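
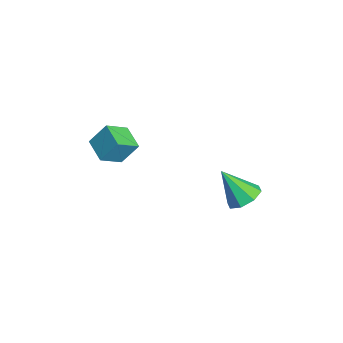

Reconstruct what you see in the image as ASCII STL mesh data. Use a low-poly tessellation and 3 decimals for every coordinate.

solid 
facet normal 0.257 0.513 -0.819
outer loop
vertex 1.745 3.34 -4.544
vertex 0.872 3.683 -4.603
vertex 1.666 3.957 -4.182
endloop
endfacet
facet normal 0.774 -0.244 0.584
outer loop
vertex 1.745 3.34 -4.544
vertex 1.666 3.957 -4.182
vertex 0.368 2.677 -2.997
endloop
endfacet
facet normal 0.257 0.513 -0.819
outer loop
vertex 1.666 3.957 -4.182
vertex 0.872 3.683 -4.603
vertex 1.122 4.413 -4.067
endloop
endfacet
facet normal 0.446 0.321 0.835
outer loop
vertex 1.666 3.957 -4.182
vertex 1.122 4.413 -4.067
vertex 0.368 2.677 -2.997
endloop
endfacet
facet normal 0.257 0.513 -0.819
outer loop
vertex 1.122 4.413 -4.067
vertex 0.872 3.683 -4.603
vertex 0.431 4.442 -4.266
endloop
endfacet
facet normal -0.204 0.576 0.791
outer loop
vertex 1.122 4.413 -4.067
vertex 0.431 4.442 -4.266
vertex 0.368 2.677 -2.997
endloop
endfacet
facet normal 0.256 0.513 -0.820
outer loop
vertex 0.431 4.442 -4.266
vertex 0.872 3.683 -4.603
vertex -0.002 4.025 -4.662
endloop
endfacet
facet normal -0.796 0.372 0.478
outer loop
vertex 0.431 4.442 -4.266
vertex -0.002 4.025 -4.662
vertex 0.368 2.677 -2.997
endloop
endfacet
facet normal 0.256 0.513 -0.819
outer loop
vertex -0.002 4.025 -4.662
vertex 0.872 3.683 -4.603
vertex 0.077 3.408 -5.024
endloop
endfacet
facet normal -0.982 -0.172 0.079
outer loop
vertex -0.002 4.025 -4.662
vertex 0.077 3.408 -5.024
vertex 0.368 2.677 -2.997
endloop
endfacet
facet normal 0.257 0.513 -0.819
outer loop
vertex 0.077 3.408 -5.024
vertex 0.872 3.683 -4.603
vertex 0.621 2.952 -5.139
endloop
endfacet
facet normal -0.654 -0.737 -0.172
outer loop
vertex 0.077 3.408 -5.024
vertex 0.621 2.952 -5.139
vertex 0.368 2.677 -2.997
endloop
endfacet
facet normal 0.257 0.513 -0.819
outer loop
vertex 0.621 2.952 -5.139
vertex 0.872 3.683 -4.603
vertex 1.312 2.924 -4.94
endloop
endfacet
facet normal -0.003 -0.992 -0.128
outer loop
vertex 0.621 2.952 -5.139
vertex 1.312 2.924 -4.94
vertex 0.368 2.677 -2.997
endloop
endfacet
facet normal 0.257 0.513 -0.819
outer loop
vertex 1.312 2.924 -4.94
vertex 0.872 3.683 -4.603
vertex 1.745 3.34 -4.544
endloop
endfacet
facet normal 0.587 -0.788 0.185
outer loop
vertex 1.312 2.924 -4.94
vertex 1.745 3.34 -4.544
vertex 0.368 2.677 -2.997
endloop
endfacet
facet normal -0.924 -0.255 0.284
outer loop
vertex -0.848 -2.378 -0.039
vertex -1.342 -1.35 -0.724
vertex -0.968 -3.169 -1.139
endloop
endfacet
facet normal 0.371 -0.773 0.515
outer loop
vertex 0.262 -2.83 -1.516
vertex -0.848 -2.378 -0.039
vertex -0.968 -3.169 -1.139
endloop
endfacet
facet normal -0.924 -0.255 0.284
outer loop
vertex -0.968 -3.169 -1.139
vertex -1.342 -1.35 -0.724
vertex -1.462 -2.141 -1.824
endloop
endfacet
facet normal -0.088 -0.581 -0.809
outer loop
vertex -1.462 -2.141 -1.824
vertex 0.262 -2.83 -1.516
vertex -0.968 -3.169 -1.139
endloop
endfacet
facet normal 0.088 0.581 0.809
outer loop
vertex -0.848 -2.378 -0.039
vertex -0.112 -1.011 -1.101
vertex -1.342 -1.35 -0.724
endloop
endfacet
facet normal 0.371 -0.773 0.515
outer loop
vertex 0.382 -2.039 -0.416
vertex -0.848 -2.378 -0.039
vertex 0.262 -2.83 -1.516
endloop
endfacet
facet normal 0.088 0.581 0.809
outer loop
vertex 0.382 -2.039 -0.416
vertex -0.112 -1.011 -1.101
vertex -0.848 -2.378 -0.039
endloop
endfacet
facet normal -0.371 0.773 -0.515
outer loop
vertex -1.342 -1.35 -0.724
vertex -0.112 -1.011 -1.101
vertex -1.462 -2.141 -1.824
endloop
endfacet
facet normal -0.088 -0.581 -0.809
outer loop
vertex -0.232 -1.802 -2.201
vertex 0.262 -2.83 -1.516
vertex -1.462 -2.141 -1.824
endloop
endfacet
facet normal -0.371 0.773 -0.515
outer loop
vertex -1.462 -2.141 -1.824
vertex -0.112 -1.011 -1.101
vertex -0.232 -1.802 -2.201
endloop
endfacet
facet normal 0.924 0.255 -0.284
outer loop
vertex -0.232 -1.802 -2.201
vertex 0.382 -2.039 -0.416
vertex 0.262 -2.83 -1.516
endloop
endfacet
facet normal 0.924 0.255 -0.284
outer loop
vertex -0.112 -1.011 -1.101
vertex 0.382 -2.039 -0.416
vertex -0.232 -1.802 -2.201
endloop
endfacet

endsolid


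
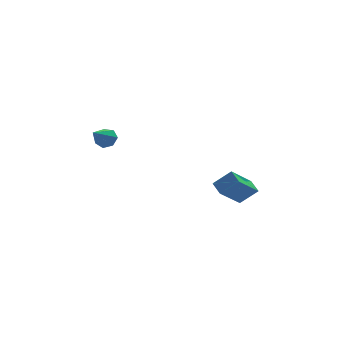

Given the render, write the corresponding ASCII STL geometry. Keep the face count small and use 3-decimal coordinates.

solid 
facet normal -0.732 0.120 -0.671
outer loop
vertex 2.269 1.382 -3.479
vertex 3.359 2.265 -4.509
vertex 2.493 0.674 -3.85
endloop
endfacet
facet normal -0.626 -0.508 0.591
outer loop
vertex 3.341 0.535 -3.071
vertex 2.269 1.382 -3.479
vertex 2.493 0.674 -3.85
endloop
endfacet
facet normal -0.731 0.120 -0.672
outer loop
vertex 2.493 0.674 -3.85
vertex 3.359 2.265 -4.509
vertex 3.583 1.557 -4.879
endloop
endfacet
facet normal 0.270 -0.853 -0.446
outer loop
vertex 3.583 1.557 -4.879
vertex 3.341 0.535 -3.071
vertex 2.493 0.674 -3.85
endloop
endfacet
facet normal -0.270 0.853 0.446
outer loop
vertex 2.269 1.382 -3.479
vertex 4.207 2.126 -3.73
vertex 3.359 2.265 -4.509
endloop
endfacet
facet normal -0.626 -0.507 0.592
outer loop
vertex 3.117 1.243 -2.701
vertex 2.269 1.382 -3.479
vertex 3.341 0.535 -3.071
endloop
endfacet
facet normal -0.270 0.853 0.446
outer loop
vertex 3.117 1.243 -2.701
vertex 4.207 2.126 -3.73
vertex 2.269 1.382 -3.479
endloop
endfacet
facet normal 0.627 0.507 -0.592
outer loop
vertex 3.359 2.265 -4.509
vertex 4.207 2.126 -3.73
vertex 3.583 1.557 -4.879
endloop
endfacet
facet normal 0.270 -0.853 -0.446
outer loop
vertex 4.431 1.418 -4.101
vertex 3.341 0.535 -3.071
vertex 3.583 1.557 -4.879
endloop
endfacet
facet normal 0.626 0.508 -0.592
outer loop
vertex 3.583 1.557 -4.879
vertex 4.207 2.126 -3.73
vertex 4.431 1.418 -4.101
endloop
endfacet
facet normal 0.731 -0.120 0.671
outer loop
vertex 4.431 1.418 -4.101
vertex 3.117 1.243 -2.701
vertex 3.341 0.535 -3.071
endloop
endfacet
facet normal 0.731 -0.120 0.671
outer loop
vertex 4.207 2.126 -3.73
vertex 3.117 1.243 -2.701
vertex 4.431 1.418 -4.101
endloop
endfacet
facet normal 0.489 0.698 -0.524
outer loop
vertex -2.082 1.745 -0.465
vertex -2.593 2.015 -0.582
vertex -2.228 2.101 -0.127
endloop
endfacet
facet normal 0.601 -0.407 0.688
outer loop
vertex -2.082 1.745 -0.465
vertex -2.228 2.101 -0.127
vertex -3.287 1.025 0.162
endloop
endfacet
facet normal 0.489 0.697 -0.524
outer loop
vertex -2.228 2.101 -0.127
vertex -2.593 2.015 -0.582
vertex -2.648 2.392 -0.132
endloop
endfacet
facet normal 0.102 0.164 0.981
outer loop
vertex -2.228 2.101 -0.127
vertex -2.648 2.392 -0.132
vertex -3.287 1.025 0.162
endloop
endfacet
facet normal 0.489 0.697 -0.524
outer loop
vertex -2.648 2.392 -0.132
vertex -2.593 2.015 -0.582
vertex -3.028 2.399 -0.477
endloop
endfacet
facet normal -0.604 0.427 0.673
outer loop
vertex -2.648 2.392 -0.132
vertex -3.028 2.399 -0.477
vertex -3.287 1.025 0.162
endloop
endfacet
facet normal 0.489 0.697 -0.524
outer loop
vertex -3.028 2.399 -0.477
vertex -2.593 2.015 -0.582
vertex -3.079 2.117 -0.9
endloop
endfacet
facet normal -0.983 0.184 -0.004
outer loop
vertex -3.028 2.399 -0.477
vertex -3.079 2.117 -0.9
vertex -3.287 1.025 0.162
endloop
endfacet
facet normal 0.489 0.697 -0.525
outer loop
vertex -3.079 2.117 -0.9
vertex -2.593 2.015 -0.582
vertex -2.765 1.757 -1.085
endloop
endfacet
facet normal -0.753 -0.380 -0.538
outer loop
vertex -3.079 2.117 -0.9
vertex -2.765 1.757 -1.085
vertex -3.287 1.025 0.162
endloop
endfacet
facet normal 0.488 0.697 -0.525
outer loop
vertex -2.765 1.757 -1.085
vertex -2.593 2.015 -0.582
vertex -2.321 1.592 -0.891
endloop
endfacet
facet normal -0.082 -0.844 -0.530
outer loop
vertex -2.765 1.757 -1.085
vertex -2.321 1.592 -0.891
vertex -3.287 1.025 0.162
endloop
endfacet
facet normal 0.489 0.697 -0.525
outer loop
vertex -2.321 1.592 -0.891
vertex -2.593 2.015 -0.582
vertex -2.082 1.745 -0.465
endloop
endfacet
facet normal 0.519 -0.855 0.016
outer loop
vertex -2.321 1.592 -0.891
vertex -2.082 1.745 -0.465
vertex -3.287 1.025 0.162
endloop
endfacet

endsolid


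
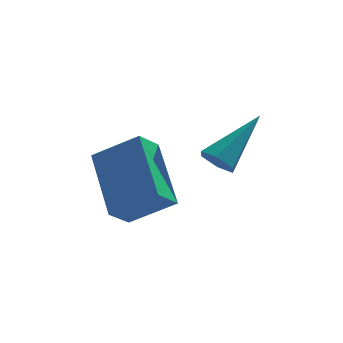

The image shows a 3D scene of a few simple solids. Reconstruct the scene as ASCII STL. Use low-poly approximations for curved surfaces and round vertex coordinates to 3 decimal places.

solid 
facet normal -0.815 0.200 -0.543
outer loop
vertex -1.407 1.391 -3.193
vertex -0.898 1.893 -3.772
vertex -1.04 -0.358 -4.388
endloop
endfacet
facet normal -0.554 -0.546 0.629
outer loop
vertex 0.158 -0.653 -3.588
vertex -1.407 1.391 -3.193
vertex -1.04 -0.358 -4.388
endloop
endfacet
facet normal -0.815 0.200 -0.544
outer loop
vertex -1.04 -0.358 -4.388
vertex -0.898 1.893 -3.772
vertex -0.531 0.144 -4.966
endloop
endfacet
facet normal 0.171 -0.813 -0.556
outer loop
vertex -0.531 0.144 -4.966
vertex 0.158 -0.653 -3.588
vertex -1.04 -0.358 -4.388
endloop
endfacet
facet normal -0.171 0.814 0.556
outer loop
vertex -1.407 1.391 -3.193
vertex 0.3 1.598 -2.972
vertex -0.898 1.893 -3.772
endloop
endfacet
facet normal -0.554 -0.546 0.629
outer loop
vertex -0.209 1.096 -2.394
vertex -1.407 1.391 -3.193
vertex 0.158 -0.653 -3.588
endloop
endfacet
facet normal -0.171 0.813 0.556
outer loop
vertex -0.209 1.096 -2.394
vertex 0.3 1.598 -2.972
vertex -1.407 1.391 -3.193
endloop
endfacet
facet normal 0.554 0.546 -0.629
outer loop
vertex -0.898 1.893 -3.772
vertex 0.3 1.598 -2.972
vertex -0.531 0.144 -4.966
endloop
endfacet
facet normal 0.170 -0.814 -0.556
outer loop
vertex 0.667 -0.151 -4.167
vertex 0.158 -0.653 -3.588
vertex -0.531 0.144 -4.966
endloop
endfacet
facet normal 0.554 0.546 -0.629
outer loop
vertex -0.531 0.144 -4.966
vertex 0.3 1.598 -2.972
vertex 0.667 -0.151 -4.167
endloop
endfacet
facet normal 0.815 -0.200 0.543
outer loop
vertex 0.667 -0.151 -4.167
vertex -0.209 1.096 -2.394
vertex 0.158 -0.653 -3.588
endloop
endfacet
facet normal 0.815 -0.200 0.544
outer loop
vertex 0.3 1.598 -2.972
vertex -0.209 1.096 -2.394
vertex 0.667 -0.151 -4.167
endloop
endfacet
facet normal -0.619 -0.497 -0.608
outer loop
vertex 1.96 -0.617 -2.74
vertex 1.618 -0.2 -2.733
vertex 2.006 -0.225 -3.107
endloop
endfacet
facet normal 0.909 -0.337 -0.246
outer loop
vertex 1.96 -0.617 -2.74
vertex 2.006 -0.225 -3.107
vertex 2.762 0.72 -1.607
endloop
endfacet
facet normal -0.618 -0.497 -0.608
outer loop
vertex 2.006 -0.225 -3.107
vertex 1.618 -0.2 -2.733
vertex 1.663 0.193 -3.1
endloop
endfacet
facet normal 0.601 0.504 -0.620
outer loop
vertex 2.006 -0.225 -3.107
vertex 1.663 0.193 -3.1
vertex 2.762 0.72 -1.607
endloop
endfacet
facet normal -0.618 -0.497 -0.608
outer loop
vertex 1.663 0.193 -3.1
vertex 1.618 -0.2 -2.733
vertex 1.275 0.218 -2.726
endloop
endfacet
facet normal -0.155 0.962 -0.225
outer loop
vertex 1.663 0.193 -3.1
vertex 1.275 0.218 -2.726
vertex 2.762 0.72 -1.607
endloop
endfacet
facet normal -0.619 -0.498 -0.607
outer loop
vertex 1.275 0.218 -2.726
vertex 1.618 -0.2 -2.733
vertex 1.23 -0.175 -2.358
endloop
endfacet
facet normal -0.606 0.580 0.545
outer loop
vertex 1.275 0.218 -2.726
vertex 1.23 -0.175 -2.358
vertex 2.762 0.72 -1.607
endloop
endfacet
facet normal -0.620 -0.497 -0.608
outer loop
vertex 1.23 -0.175 -2.358
vertex 1.618 -0.2 -2.733
vertex 1.572 -0.593 -2.365
endloop
endfacet
facet normal -0.299 -0.260 0.918
outer loop
vertex 1.23 -0.175 -2.358
vertex 1.572 -0.593 -2.365
vertex 2.762 0.72 -1.607
endloop
endfacet
facet normal -0.619 -0.497 -0.608
outer loop
vertex 1.572 -0.593 -2.365
vertex 1.618 -0.2 -2.733
vertex 1.96 -0.617 -2.74
endloop
endfacet
facet normal 0.460 -0.718 0.522
outer loop
vertex 1.572 -0.593 -2.365
vertex 1.96 -0.617 -2.74
vertex 2.762 0.72 -1.607
endloop
endfacet

endsolid


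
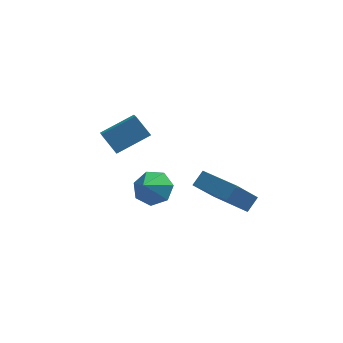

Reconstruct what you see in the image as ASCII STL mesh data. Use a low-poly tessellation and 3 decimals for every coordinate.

solid 
facet normal -0.467 -0.476 0.745
outer loop
vertex 1.221 -3.642 -1.548
vertex -0.283 -2.345 -1.662
vertex 0.831 -4.143 -2.113
endloop
endfacet
facet normal 0.756 -0.652 0.057
outer loop
vertex 1.663 -3.295 -3.438
vertex 1.221 -3.642 -1.548
vertex 0.831 -4.143 -2.113
endloop
endfacet
facet normal -0.467 -0.476 0.745
outer loop
vertex 0.831 -4.143 -2.113
vertex -0.283 -2.345 -1.662
vertex -0.673 -2.846 -2.227
endloop
endfacet
facet normal -0.458 -0.590 -0.665
outer loop
vertex -0.673 -2.846 -2.227
vertex 1.663 -3.295 -3.438
vertex 0.831 -4.143 -2.113
endloop
endfacet
facet normal 0.458 0.590 0.665
outer loop
vertex 1.221 -3.642 -1.548
vertex 0.549 -1.497 -2.987
vertex -0.283 -2.345 -1.662
endloop
endfacet
facet normal 0.756 -0.652 0.057
outer loop
vertex 2.053 -2.794 -2.873
vertex 1.221 -3.642 -1.548
vertex 1.663 -3.295 -3.438
endloop
endfacet
facet normal 0.458 0.590 0.665
outer loop
vertex 2.053 -2.794 -2.873
vertex 0.549 -1.497 -2.987
vertex 1.221 -3.642 -1.548
endloop
endfacet
facet normal -0.756 0.652 -0.057
outer loop
vertex -0.283 -2.345 -1.662
vertex 0.549 -1.497 -2.987
vertex -0.673 -2.846 -2.227
endloop
endfacet
facet normal -0.458 -0.590 -0.665
outer loop
vertex 0.159 -1.998 -3.552
vertex 1.663 -3.295 -3.438
vertex -0.673 -2.846 -2.227
endloop
endfacet
facet normal -0.756 0.652 -0.057
outer loop
vertex -0.673 -2.846 -2.227
vertex 0.549 -1.497 -2.987
vertex 0.159 -1.998 -3.552
endloop
endfacet
facet normal 0.467 0.476 -0.745
outer loop
vertex 0.159 -1.998 -3.552
vertex 2.053 -2.794 -2.873
vertex 1.663 -3.295 -3.438
endloop
endfacet
facet normal 0.467 0.476 -0.745
outer loop
vertex 0.549 -1.497 -2.987
vertex 2.053 -2.794 -2.873
vertex 0.159 -1.998 -3.552
endloop
endfacet
facet normal -0.801 -0.411 -0.435
outer loop
vertex -4.88 0.254 -1.497
vertex -5.129 1.711 -2.415
vertex -4.177 -0.182 -2.38
endloop
endfacet
facet normal 0.143 -0.838 0.527
outer loop
vertex -2.751 0.549 -1.605
vertex -4.88 0.254 -1.497
vertex -4.177 -0.182 -2.38
endloop
endfacet
facet normal -0.801 -0.411 -0.435
outer loop
vertex -4.177 -0.182 -2.38
vertex -5.129 1.711 -2.415
vertex -4.426 1.275 -3.298
endloop
endfacet
facet normal 0.581 -0.360 -0.730
outer loop
vertex -4.426 1.275 -3.298
vertex -2.751 0.549 -1.605
vertex -4.177 -0.182 -2.38
endloop
endfacet
facet normal -0.581 0.360 0.730
outer loop
vertex -4.88 0.254 -1.497
vertex -3.703 2.442 -1.64
vertex -5.129 1.711 -2.415
endloop
endfacet
facet normal 0.143 -0.838 0.527
outer loop
vertex -3.454 0.985 -0.722
vertex -4.88 0.254 -1.497
vertex -2.751 0.549 -1.605
endloop
endfacet
facet normal -0.581 0.360 0.730
outer loop
vertex -3.454 0.985 -0.722
vertex -3.703 2.442 -1.64
vertex -4.88 0.254 -1.497
endloop
endfacet
facet normal -0.143 0.838 -0.527
outer loop
vertex -5.129 1.711 -2.415
vertex -3.703 2.442 -1.64
vertex -4.426 1.275 -3.298
endloop
endfacet
facet normal 0.581 -0.360 -0.730
outer loop
vertex -3.0 2.006 -2.523
vertex -2.751 0.549 -1.605
vertex -4.426 1.275 -3.298
endloop
endfacet
facet normal -0.143 0.838 -0.527
outer loop
vertex -4.426 1.275 -3.298
vertex -3.703 2.442 -1.64
vertex -3.0 2.006 -2.523
endloop
endfacet
facet normal 0.801 0.411 0.435
outer loop
vertex -3.0 2.006 -2.523
vertex -3.454 0.985 -0.722
vertex -2.751 0.549 -1.605
endloop
endfacet
facet normal 0.801 0.411 0.435
outer loop
vertex -3.703 2.442 -1.64
vertex -3.454 0.985 -0.722
vertex -3.0 2.006 -2.523
endloop
endfacet
facet normal 0.241 0.704 -0.669
outer loop
vertex -2.068 -0.709 -3.125
vertex -2.498 -1.195 -3.791
vertex -2.851 -0.542 -3.231
endloop
endfacet
facet normal -0.088 0.206 0.975
outer loop
vertex -2.068 -0.709 -3.125
vertex -2.851 -0.542 -3.231
vertex -2.822 -2.145 -2.889
endloop
endfacet
facet normal 0.241 0.704 -0.669
outer loop
vertex -2.851 -0.542 -3.231
vertex -2.498 -1.195 -3.791
vertex -3.367 -0.867 -3.759
endloop
endfacet
facet normal -0.747 0.126 0.653
outer loop
vertex -2.851 -0.542 -3.231
vertex -3.367 -0.867 -3.759
vertex -2.822 -2.145 -2.889
endloop
endfacet
facet normal 0.241 0.703 -0.669
outer loop
vertex -3.367 -0.867 -3.759
vertex -2.498 -1.195 -3.791
vertex -3.229 -1.439 -4.311
endloop
endfacet
facet normal -0.939 -0.328 0.106
outer loop
vertex -3.367 -0.867 -3.759
vertex -3.229 -1.439 -4.311
vertex -2.822 -2.145 -2.889
endloop
endfacet
facet normal 0.240 0.704 -0.668
outer loop
vertex -3.229 -1.439 -4.311
vertex -2.498 -1.195 -3.791
vertex -2.54 -1.827 -4.472
endloop
endfacet
facet normal -0.519 -0.815 -0.256
outer loop
vertex -3.229 -1.439 -4.311
vertex -2.54 -1.827 -4.472
vertex -2.822 -2.145 -2.889
endloop
endfacet
facet normal 0.240 0.704 -0.668
outer loop
vertex -2.54 -1.827 -4.472
vertex -2.498 -1.195 -3.791
vertex -1.819 -1.739 -4.12
endloop
endfacet
facet normal 0.196 -0.968 -0.159
outer loop
vertex -2.54 -1.827 -4.472
vertex -1.819 -1.739 -4.12
vertex -2.822 -2.145 -2.889
endloop
endfacet
facet normal 0.240 0.704 -0.668
outer loop
vertex -1.819 -1.739 -4.12
vertex -2.498 -1.195 -3.791
vertex -1.609 -1.242 -3.521
endloop
endfacet
facet normal 0.668 -0.671 0.323
outer loop
vertex -1.819 -1.739 -4.12
vertex -1.609 -1.242 -3.521
vertex -2.822 -2.145 -2.889
endloop
endfacet
facet normal 0.240 0.704 -0.669
outer loop
vertex -1.609 -1.242 -3.521
vertex -2.498 -1.195 -3.791
vertex -2.068 -0.709 -3.125
endloop
endfacet
facet normal 0.542 -0.148 0.827
outer loop
vertex -1.609 -1.242 -3.521
vertex -2.068 -0.709 -3.125
vertex -2.822 -2.145 -2.889
endloop
endfacet

endsolid


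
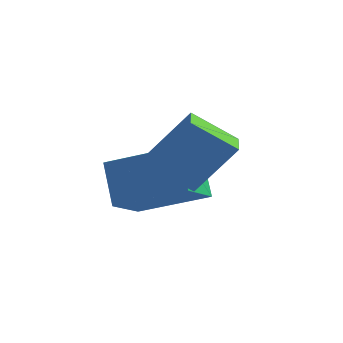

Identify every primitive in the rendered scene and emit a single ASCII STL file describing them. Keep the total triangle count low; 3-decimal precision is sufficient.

solid 
facet normal -0.904 -0.225 -0.362
outer loop
vertex -0.616 -1.621 -3.03
vertex -0.66 -0.301 -3.741
vertex -0.003 -2.223 -4.186
endloop
endfacet
facet normal 0.029 -0.880 0.474
outer loop
vertex 1.86 -1.759 -3.439
vertex -0.616 -1.621 -3.03
vertex -0.003 -2.223 -4.186
endloop
endfacet
facet normal -0.904 -0.225 -0.362
outer loop
vertex -0.003 -2.223 -4.186
vertex -0.66 -0.301 -3.741
vertex -0.047 -0.902 -4.897
endloop
endfacet
facet normal 0.426 -0.418 -0.803
outer loop
vertex -0.047 -0.902 -4.897
vertex 1.86 -1.759 -3.439
vertex -0.003 -2.223 -4.186
endloop
endfacet
facet normal -0.426 0.418 0.802
outer loop
vertex -0.616 -1.621 -3.03
vertex 1.203 0.163 -2.994
vertex -0.66 -0.301 -3.741
endloop
endfacet
facet normal 0.029 -0.880 0.473
outer loop
vertex 1.247 -1.158 -2.283
vertex -0.616 -1.621 -3.03
vertex 1.86 -1.759 -3.439
endloop
endfacet
facet normal -0.426 0.418 0.803
outer loop
vertex 1.247 -1.158 -2.283
vertex 1.203 0.163 -2.994
vertex -0.616 -1.621 -3.03
endloop
endfacet
facet normal -0.029 0.880 -0.473
outer loop
vertex -0.66 -0.301 -3.741
vertex 1.203 0.163 -2.994
vertex -0.047 -0.902 -4.897
endloop
endfacet
facet normal 0.426 -0.418 -0.803
outer loop
vertex 1.816 -0.439 -4.15
vertex 1.86 -1.759 -3.439
vertex -0.047 -0.902 -4.897
endloop
endfacet
facet normal -0.029 0.880 -0.474
outer loop
vertex -0.047 -0.902 -4.897
vertex 1.203 0.163 -2.994
vertex 1.816 -0.439 -4.15
endloop
endfacet
facet normal 0.904 0.225 0.362
outer loop
vertex 1.816 -0.439 -4.15
vertex 1.247 -1.158 -2.283
vertex 1.86 -1.759 -3.439
endloop
endfacet
facet normal 0.904 0.225 0.362
outer loop
vertex 1.203 0.163 -2.994
vertex 1.247 -1.158 -2.283
vertex 1.816 -0.439 -4.15
endloop
endfacet
facet normal -0.537 -0.275 -0.797
outer loop
vertex 1.436 -3.068 -2.197
vertex 1.025 -2.29 -2.188
vertex 2.44 -2.527 -3.06
endloop
endfacet
facet normal 0.467 -0.884 -0.011
outer loop
vertex 3.375 -2.05 -1.672
vertex 1.436 -3.068 -2.197
vertex 2.44 -2.527 -3.06
endloop
endfacet
facet normal -0.537 -0.274 -0.798
outer loop
vertex 2.44 -2.527 -3.06
vertex 1.025 -2.29 -2.188
vertex 2.029 -1.749 -3.05
endloop
endfacet
facet normal 0.702 0.379 -0.603
outer loop
vertex 2.029 -1.749 -3.05
vertex 3.375 -2.05 -1.672
vertex 2.44 -2.527 -3.06
endloop
endfacet
facet normal -0.702 -0.378 0.603
outer loop
vertex 1.436 -3.068 -2.197
vertex 1.96 -1.813 -0.8
vertex 1.025 -2.29 -2.188
endloop
endfacet
facet normal 0.467 -0.884 -0.011
outer loop
vertex 2.371 -2.591 -0.81
vertex 1.436 -3.068 -2.197
vertex 3.375 -2.05 -1.672
endloop
endfacet
facet normal -0.702 -0.379 0.603
outer loop
vertex 2.371 -2.591 -0.81
vertex 1.96 -1.813 -0.8
vertex 1.436 -3.068 -2.197
endloop
endfacet
facet normal -0.467 0.884 0.011
outer loop
vertex 1.025 -2.29 -2.188
vertex 1.96 -1.813 -0.8
vertex 2.029 -1.749 -3.05
endloop
endfacet
facet normal 0.702 0.378 -0.603
outer loop
vertex 2.964 -1.272 -1.663
vertex 3.375 -2.05 -1.672
vertex 2.029 -1.749 -3.05
endloop
endfacet
facet normal -0.467 0.884 0.011
outer loop
vertex 2.029 -1.749 -3.05
vertex 1.96 -1.813 -0.8
vertex 2.964 -1.272 -1.663
endloop
endfacet
facet normal 0.537 0.274 0.798
outer loop
vertex 2.964 -1.272 -1.663
vertex 2.371 -2.591 -0.81
vertex 3.375 -2.05 -1.672
endloop
endfacet
facet normal 0.538 0.274 0.797
outer loop
vertex 1.96 -1.813 -0.8
vertex 2.371 -2.591 -0.81
vertex 2.964 -1.272 -1.663
endloop
endfacet

endsolid


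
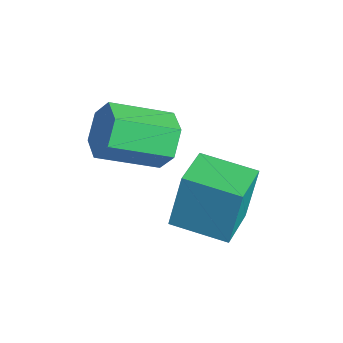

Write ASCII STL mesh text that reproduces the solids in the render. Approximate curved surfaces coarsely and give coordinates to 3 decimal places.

solid 
facet normal -0.708 0.672 -0.216
outer loop
vertex 2.068 2.505 -1.875
vertex 3.285 3.714 -2.1
vertex 2.182 2.063 -3.626
endloop
endfacet
facet normal -0.704 -0.698 0.130
outer loop
vertex 3.315 0.986 -3.28
vertex 2.068 2.505 -1.875
vertex 2.182 2.063 -3.626
endloop
endfacet
facet normal -0.707 0.673 -0.217
outer loop
vertex 2.182 2.063 -3.626
vertex 3.285 3.714 -2.1
vertex 3.4 3.271 -3.852
endloop
endfacet
facet normal 0.063 -0.245 -0.968
outer loop
vertex 3.4 3.271 -3.852
vertex 3.315 0.986 -3.28
vertex 2.182 2.063 -3.626
endloop
endfacet
facet normal -0.064 0.244 0.968
outer loop
vertex 2.068 2.505 -1.875
vertex 4.418 2.637 -1.754
vertex 3.285 3.714 -2.1
endloop
endfacet
facet normal -0.704 -0.698 0.130
outer loop
vertex 3.2 1.429 -1.528
vertex 2.068 2.505 -1.875
vertex 3.315 0.986 -3.28
endloop
endfacet
facet normal -0.064 0.245 0.967
outer loop
vertex 3.2 1.429 -1.528
vertex 4.418 2.637 -1.754
vertex 2.068 2.505 -1.875
endloop
endfacet
facet normal 0.704 0.698 -0.130
outer loop
vertex 3.285 3.714 -2.1
vertex 4.418 2.637 -1.754
vertex 3.4 3.271 -3.852
endloop
endfacet
facet normal 0.064 -0.245 -0.968
outer loop
vertex 4.532 2.195 -3.505
vertex 3.315 0.986 -3.28
vertex 3.4 3.271 -3.852
endloop
endfacet
facet normal 0.704 0.698 -0.130
outer loop
vertex 3.4 3.271 -3.852
vertex 4.418 2.637 -1.754
vertex 4.532 2.195 -3.505
endloop
endfacet
facet normal 0.708 -0.672 0.216
outer loop
vertex 4.532 2.195 -3.505
vertex 3.2 1.429 -1.528
vertex 3.315 0.986 -3.28
endloop
endfacet
facet normal 0.707 -0.673 0.216
outer loop
vertex 4.418 2.637 -1.754
vertex 3.2 1.429 -1.528
vertex 4.532 2.195 -3.505
endloop
endfacet
facet normal 0.230 0.887 -0.400
outer loop
vertex 1.768 2.093 -0.932
vertex 1.327 1.864 -1.694
vertex 0.882 2.283 -1.02
endloop
endfacet
facet normal -0.002 0.412 0.911
outer loop
vertex 1.768 2.093 -0.932
vertex 0.882 2.283 -1.02
vertex 1.314 0.346 -0.143
endloop
endfacet
facet normal -0.003 0.412 0.911
outer loop
vertex 1.314 0.346 -0.143
vertex 0.882 2.283 -1.02
vertex 0.428 0.536 -0.232
endloop
endfacet
facet normal -0.230 -0.887 0.401
outer loop
vertex 1.314 0.346 -0.143
vertex 0.428 0.536 -0.232
vertex 0.873 0.116 -0.906
endloop
endfacet
facet normal 0.231 0.887 -0.399
outer loop
vertex 0.882 2.283 -1.02
vertex 1.327 1.864 -1.694
vertex 0.442 2.054 -1.783
endloop
endfacet
facet normal -0.844 0.387 0.371
outer loop
vertex 0.882 2.283 -1.02
vertex 0.442 2.054 -1.783
vertex 0.428 0.536 -0.232
endloop
endfacet
facet normal -0.844 0.388 0.372
outer loop
vertex 0.428 0.536 -0.232
vertex 0.442 2.054 -1.783
vertex -0.013 0.307 -0.994
endloop
endfacet
facet normal -0.231 -0.887 0.400
outer loop
vertex 0.428 0.536 -0.232
vertex -0.013 0.307 -0.994
vertex 0.873 0.116 -0.906
endloop
endfacet
facet normal 0.231 0.887 -0.401
outer loop
vertex 0.442 2.054 -1.783
vertex 1.327 1.864 -1.694
vertex 0.886 1.634 -2.457
endloop
endfacet
facet normal -0.842 -0.024 -0.539
outer loop
vertex 0.442 2.054 -1.783
vertex 0.886 1.634 -2.457
vertex -0.013 0.307 -0.994
endloop
endfacet
facet normal -0.841 -0.025 -0.540
outer loop
vertex -0.013 0.307 -0.994
vertex 0.886 1.634 -2.457
vertex 0.432 -0.113 -1.668
endloop
endfacet
facet normal -0.231 -0.887 0.400
outer loop
vertex -0.013 0.307 -0.994
vertex 0.432 -0.113 -1.668
vertex 0.873 0.116 -0.906
endloop
endfacet
facet normal 0.230 0.887 -0.401
outer loop
vertex 0.886 1.634 -2.457
vertex 1.327 1.864 -1.694
vertex 1.772 1.444 -2.368
endloop
endfacet
facet normal 0.003 -0.412 -0.911
outer loop
vertex 0.886 1.634 -2.457
vertex 1.772 1.444 -2.368
vertex 0.432 -0.113 -1.668
endloop
endfacet
facet normal 0.002 -0.412 -0.911
outer loop
vertex 0.432 -0.113 -1.668
vertex 1.772 1.444 -2.368
vertex 1.318 -0.303 -1.58
endloop
endfacet
facet normal -0.230 -0.887 0.400
outer loop
vertex 0.432 -0.113 -1.668
vertex 1.318 -0.303 -1.58
vertex 0.873 0.116 -0.906
endloop
endfacet
facet normal 0.231 0.887 -0.400
outer loop
vertex 1.772 1.444 -2.368
vertex 1.327 1.864 -1.694
vertex 2.213 1.673 -1.606
endloop
endfacet
facet normal 0.844 -0.387 -0.372
outer loop
vertex 1.772 1.444 -2.368
vertex 2.213 1.673 -1.606
vertex 1.318 -0.303 -1.58
endloop
endfacet
facet normal 0.844 -0.387 -0.371
outer loop
vertex 1.318 -0.303 -1.58
vertex 2.213 1.673 -1.606
vertex 1.758 -0.074 -0.817
endloop
endfacet
facet normal -0.231 -0.887 0.399
outer loop
vertex 1.318 -0.303 -1.58
vertex 1.758 -0.074 -0.817
vertex 0.873 0.116 -0.906
endloop
endfacet
facet normal 0.231 0.887 -0.400
outer loop
vertex 2.213 1.673 -1.606
vertex 1.327 1.864 -1.694
vertex 1.768 2.093 -0.932
endloop
endfacet
facet normal 0.841 0.025 0.540
outer loop
vertex 2.213 1.673 -1.606
vertex 1.768 2.093 -0.932
vertex 1.758 -0.074 -0.817
endloop
endfacet
facet normal 0.842 0.025 0.539
outer loop
vertex 1.758 -0.074 -0.817
vertex 1.768 2.093 -0.932
vertex 1.314 0.346 -0.143
endloop
endfacet
facet normal -0.231 -0.887 0.401
outer loop
vertex 1.758 -0.074 -0.817
vertex 1.314 0.346 -0.143
vertex 0.873 0.116 -0.906
endloop
endfacet

endsolid


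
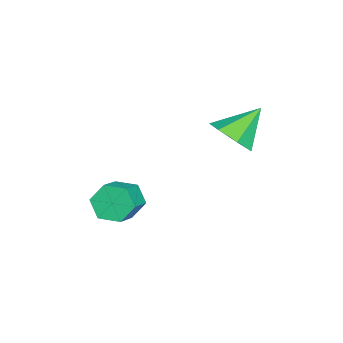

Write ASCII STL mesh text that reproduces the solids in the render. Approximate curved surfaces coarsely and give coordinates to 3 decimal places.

solid 
facet normal -0.892 0.084 -0.444
outer loop
vertex 1.552 -3.509 -0.382
vertex 1.253 -3.033 0.308
vertex 1.636 -2.623 -0.383
endloop
endfacet
facet normal 0.442 -0.043 -0.896
outer loop
vertex 1.552 -3.509 -0.382
vertex 1.636 -2.623 -0.383
vertex 2.765 -3.624 0.222
endloop
endfacet
facet normal 0.442 -0.043 -0.896
outer loop
vertex 2.765 -3.624 0.222
vertex 1.636 -2.623 -0.383
vertex 2.849 -2.738 0.221
endloop
endfacet
facet normal 0.892 -0.084 0.444
outer loop
vertex 2.765 -3.624 0.222
vertex 2.849 -2.738 0.221
vertex 2.467 -3.147 0.912
endloop
endfacet
facet normal -0.892 0.085 -0.444
outer loop
vertex 1.636 -2.623 -0.383
vertex 1.253 -3.033 0.308
vertex 1.338 -2.147 0.307
endloop
endfacet
facet normal 0.303 0.841 -0.449
outer loop
vertex 1.636 -2.623 -0.383
vertex 1.338 -2.147 0.307
vertex 2.849 -2.738 0.221
endloop
endfacet
facet normal 0.303 0.840 -0.450
outer loop
vertex 2.849 -2.738 0.221
vertex 1.338 -2.147 0.307
vertex 2.551 -2.261 0.911
endloop
endfacet
facet normal 0.892 -0.084 0.444
outer loop
vertex 2.849 -2.738 0.221
vertex 2.551 -2.261 0.911
vertex 2.467 -3.147 0.912
endloop
endfacet
facet normal -0.892 0.085 -0.444
outer loop
vertex 1.338 -2.147 0.307
vertex 1.253 -3.033 0.308
vertex 0.955 -2.556 0.998
endloop
endfacet
facet normal -0.139 0.884 0.446
outer loop
vertex 1.338 -2.147 0.307
vertex 0.955 -2.556 0.998
vertex 2.551 -2.261 0.911
endloop
endfacet
facet normal -0.139 0.884 0.447
outer loop
vertex 2.551 -2.261 0.911
vertex 0.955 -2.556 0.998
vertex 2.168 -2.671 1.602
endloop
endfacet
facet normal 0.892 -0.084 0.444
outer loop
vertex 2.551 -2.261 0.911
vertex 2.168 -2.671 1.602
vertex 2.467 -3.147 0.912
endloop
endfacet
facet normal -0.892 0.084 -0.444
outer loop
vertex 0.955 -2.556 0.998
vertex 1.253 -3.033 0.308
vertex 0.871 -3.442 0.999
endloop
endfacet
facet normal -0.442 0.043 0.896
outer loop
vertex 0.955 -2.556 0.998
vertex 0.871 -3.442 0.999
vertex 2.168 -2.671 1.602
endloop
endfacet
facet normal -0.442 0.043 0.896
outer loop
vertex 2.168 -2.671 1.602
vertex 0.871 -3.442 0.999
vertex 2.084 -3.557 1.603
endloop
endfacet
facet normal 0.892 -0.084 0.444
outer loop
vertex 2.168 -2.671 1.602
vertex 2.084 -3.557 1.603
vertex 2.467 -3.147 0.912
endloop
endfacet
facet normal -0.892 0.084 -0.444
outer loop
vertex 0.871 -3.442 0.999
vertex 1.253 -3.033 0.308
vertex 1.169 -3.919 0.309
endloop
endfacet
facet normal -0.304 -0.840 0.450
outer loop
vertex 0.871 -3.442 0.999
vertex 1.169 -3.919 0.309
vertex 2.084 -3.557 1.603
endloop
endfacet
facet normal -0.303 -0.841 0.449
outer loop
vertex 2.084 -3.557 1.603
vertex 1.169 -3.919 0.309
vertex 2.382 -4.033 0.913
endloop
endfacet
facet normal 0.892 -0.085 0.444
outer loop
vertex 2.084 -3.557 1.603
vertex 2.382 -4.033 0.913
vertex 2.467 -3.147 0.912
endloop
endfacet
facet normal -0.892 0.084 -0.444
outer loop
vertex 1.169 -3.919 0.309
vertex 1.253 -3.033 0.308
vertex 1.552 -3.509 -0.382
endloop
endfacet
facet normal 0.140 -0.884 -0.447
outer loop
vertex 1.169 -3.919 0.309
vertex 1.552 -3.509 -0.382
vertex 2.382 -4.033 0.913
endloop
endfacet
facet normal 0.139 -0.884 -0.446
outer loop
vertex 2.382 -4.033 0.913
vertex 1.552 -3.509 -0.382
vertex 2.765 -3.624 0.222
endloop
endfacet
facet normal 0.892 -0.085 0.444
outer loop
vertex 2.382 -4.033 0.913
vertex 2.765 -3.624 0.222
vertex 2.467 -3.147 0.912
endloop
endfacet
facet normal 0.520 -0.530 -0.670
outer loop
vertex -1.897 -0.098 2.611
vertex -2.528 0.281 1.821
vertex -1.609 0.697 2.206
endloop
endfacet
facet normal 0.462 0.264 0.847
outer loop
vertex -1.897 -0.098 2.611
vertex -1.609 0.697 2.206
vertex -3.492 1.259 3.059
endloop
endfacet
facet normal 0.520 -0.530 -0.670
outer loop
vertex -1.609 0.697 2.206
vertex -2.528 0.281 1.821
vertex -2.014 1.178 1.511
endloop
endfacet
facet normal 0.409 0.844 0.346
outer loop
vertex -1.609 0.697 2.206
vertex -2.014 1.178 1.511
vertex -3.492 1.259 3.059
endloop
endfacet
facet normal 0.521 -0.530 -0.669
outer loop
vertex -2.014 1.178 1.511
vertex -2.528 0.281 1.821
vertex -2.805 0.984 1.049
endloop
endfacet
facet normal -0.134 0.975 -0.179
outer loop
vertex -2.014 1.178 1.511
vertex -2.805 0.984 1.049
vertex -3.492 1.259 3.059
endloop
endfacet
facet normal 0.522 -0.529 -0.669
outer loop
vertex -2.805 0.984 1.049
vertex -2.528 0.281 1.821
vertex -3.388 0.259 1.168
endloop
endfacet
facet normal -0.760 0.556 -0.336
outer loop
vertex -2.805 0.984 1.049
vertex -3.388 0.259 1.168
vertex -3.492 1.259 3.059
endloop
endfacet
facet normal 0.522 -0.529 -0.669
outer loop
vertex -3.388 0.259 1.168
vertex -2.528 0.281 1.821
vertex -3.323 -0.449 1.778
endloop
endfacet
facet normal -0.995 -0.095 -0.004
outer loop
vertex -3.388 0.259 1.168
vertex -3.323 -0.449 1.778
vertex -3.492 1.259 3.059
endloop
endfacet
facet normal 0.521 -0.528 -0.670
outer loop
vertex -3.323 -0.449 1.778
vertex -2.528 0.281 1.821
vertex -2.659 -0.608 2.42
endloop
endfacet
facet normal -0.664 -0.490 0.565
outer loop
vertex -3.323 -0.449 1.778
vertex -2.659 -0.608 2.42
vertex -3.492 1.259 3.059
endloop
endfacet
facet normal 0.522 -0.528 -0.670
outer loop
vertex -2.659 -0.608 2.42
vertex -2.528 0.281 1.821
vertex -1.897 -0.098 2.611
endloop
endfacet
facet normal -0.016 -0.330 0.944
outer loop
vertex -2.659 -0.608 2.42
vertex -1.897 -0.098 2.611
vertex -3.492 1.259 3.059
endloop
endfacet

endsolid


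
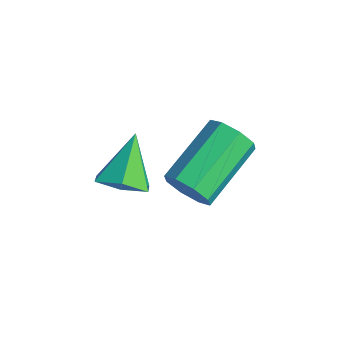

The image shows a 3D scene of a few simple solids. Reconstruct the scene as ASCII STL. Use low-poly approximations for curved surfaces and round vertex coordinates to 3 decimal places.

solid 
facet normal 0.381 -0.485 -0.787
outer loop
vertex -0.255 -0.361 -2.923
vertex -0.935 -0.703 -3.041
vertex -0.779 -0.03 -3.38
endloop
endfacet
facet normal 0.417 0.893 0.168
outer loop
vertex -0.255 -0.361 -2.923
vertex -0.779 -0.03 -3.38
vertex -1.505 0.023 -1.859
endloop
endfacet
facet normal 0.380 -0.485 -0.788
outer loop
vertex -0.779 -0.03 -3.38
vertex -0.935 -0.703 -3.041
vertex -1.458 -0.371 -3.498
endloop
endfacet
facet normal -0.406 0.886 -0.225
outer loop
vertex -0.779 -0.03 -3.38
vertex -1.458 -0.371 -3.498
vertex -1.505 0.023 -1.859
endloop
endfacet
facet normal 0.381 -0.484 -0.788
outer loop
vertex -1.458 -0.371 -3.498
vertex -0.935 -0.703 -3.041
vertex -1.614 -1.045 -3.159
endloop
endfacet
facet normal -0.979 0.190 -0.074
outer loop
vertex -1.458 -0.371 -3.498
vertex -1.614 -1.045 -3.159
vertex -1.505 0.023 -1.859
endloop
endfacet
facet normal 0.381 -0.484 -0.788
outer loop
vertex -1.614 -1.045 -3.159
vertex -0.935 -0.703 -3.041
vertex -1.091 -1.377 -2.702
endloop
endfacet
facet normal -0.728 -0.499 0.471
outer loop
vertex -1.614 -1.045 -3.159
vertex -1.091 -1.377 -2.702
vertex -1.505 0.023 -1.859
endloop
endfacet
facet normal 0.380 -0.484 -0.788
outer loop
vertex -1.091 -1.377 -2.702
vertex -0.935 -0.703 -3.041
vertex -0.411 -1.035 -2.584
endloop
endfacet
facet normal 0.097 -0.492 0.865
outer loop
vertex -1.091 -1.377 -2.702
vertex -0.411 -1.035 -2.584
vertex -1.505 0.023 -1.859
endloop
endfacet
facet normal 0.380 -0.484 -0.788
outer loop
vertex -0.411 -1.035 -2.584
vertex -0.935 -0.703 -3.041
vertex -0.255 -0.361 -2.923
endloop
endfacet
facet normal 0.670 0.204 0.714
outer loop
vertex -0.411 -1.035 -2.584
vertex -0.255 -0.361 -2.923
vertex -1.505 0.023 -1.859
endloop
endfacet
facet normal 0.330 -0.859 -0.391
outer loop
vertex 2.141 -0.548 -0.338
vertex 1.732 -0.472 -0.85
vertex 2.354 -0.293 -0.718
endloop
endfacet
facet normal 0.844 0.083 0.529
outer loop
vertex 2.141 -0.548 -0.338
vertex 2.354 -0.293 -0.718
vertex 1.517 1.075 0.403
endloop
endfacet
facet normal 0.845 0.085 0.527
outer loop
vertex 1.517 1.075 0.403
vertex 2.354 -0.293 -0.718
vertex 1.729 1.33 0.022
endloop
endfacet
facet normal -0.329 0.859 0.392
outer loop
vertex 1.517 1.075 0.403
vertex 1.729 1.33 0.022
vertex 1.108 1.152 -0.11
endloop
endfacet
facet normal 0.330 -0.858 -0.393
outer loop
vertex 2.354 -0.293 -0.718
vertex 1.732 -0.472 -0.85
vertex 2.202 -0.142 -1.176
endloop
endfacet
facet normal 0.895 0.417 -0.159
outer loop
vertex 2.354 -0.293 -0.718
vertex 2.202 -0.142 -1.176
vertex 1.729 1.33 0.022
endloop
endfacet
facet normal 0.895 0.416 -0.158
outer loop
vertex 1.729 1.33 0.022
vertex 2.202 -0.142 -1.176
vertex 1.578 1.481 -0.436
endloop
endfacet
facet normal -0.330 0.859 0.392
outer loop
vertex 1.729 1.33 0.022
vertex 1.578 1.481 -0.436
vertex 1.108 1.152 -0.11
endloop
endfacet
facet normal 0.330 -0.858 -0.393
outer loop
vertex 2.202 -0.142 -1.176
vertex 1.732 -0.472 -0.85
vertex 1.775 -0.184 -1.443
endloop
endfacet
facet normal 0.421 0.505 -0.753
outer loop
vertex 2.202 -0.142 -1.176
vertex 1.775 -0.184 -1.443
vertex 1.578 1.481 -0.436
endloop
endfacet
facet normal 0.421 0.505 -0.753
outer loop
vertex 1.578 1.481 -0.436
vertex 1.775 -0.184 -1.443
vertex 1.151 1.439 -0.703
endloop
endfacet
facet normal -0.330 0.859 0.392
outer loop
vertex 1.578 1.481 -0.436
vertex 1.151 1.439 -0.703
vertex 1.108 1.152 -0.11
endloop
endfacet
facet normal 0.331 -0.858 -0.393
outer loop
vertex 1.775 -0.184 -1.443
vertex 1.732 -0.472 -0.85
vertex 1.323 -0.395 -1.363
endloop
endfacet
facet normal -0.300 0.298 -0.906
outer loop
vertex 1.775 -0.184 -1.443
vertex 1.323 -0.395 -1.363
vertex 1.151 1.439 -0.703
endloop
endfacet
facet normal -0.301 0.298 -0.906
outer loop
vertex 1.151 1.439 -0.703
vertex 1.323 -0.395 -1.363
vertex 0.699 1.228 -0.622
endloop
endfacet
facet normal -0.331 0.859 0.392
outer loop
vertex 1.151 1.439 -0.703
vertex 0.699 1.228 -0.622
vertex 1.108 1.152 -0.11
endloop
endfacet
facet normal 0.329 -0.859 -0.392
outer loop
vertex 1.323 -0.395 -1.363
vertex 1.732 -0.472 -0.85
vertex 1.111 -0.65 -0.982
endloop
endfacet
facet normal -0.846 -0.084 -0.527
outer loop
vertex 1.323 -0.395 -1.363
vertex 1.111 -0.65 -0.982
vertex 0.699 1.228 -0.622
endloop
endfacet
facet normal -0.844 -0.084 -0.529
outer loop
vertex 0.699 1.228 -0.622
vertex 1.111 -0.65 -0.982
vertex 0.486 0.973 -0.242
endloop
endfacet
facet normal -0.330 0.859 0.391
outer loop
vertex 0.699 1.228 -0.622
vertex 0.486 0.973 -0.242
vertex 1.108 1.152 -0.11
endloop
endfacet
facet normal 0.330 -0.859 -0.392
outer loop
vertex 1.111 -0.65 -0.982
vertex 1.732 -0.472 -0.85
vertex 1.262 -0.801 -0.524
endloop
endfacet
facet normal -0.895 -0.417 0.158
outer loop
vertex 1.111 -0.65 -0.982
vertex 1.262 -0.801 -0.524
vertex 0.486 0.973 -0.242
endloop
endfacet
facet normal -0.895 -0.417 0.160
outer loop
vertex 0.486 0.973 -0.242
vertex 1.262 -0.801 -0.524
vertex 0.638 0.822 0.216
endloop
endfacet
facet normal -0.330 0.858 0.393
outer loop
vertex 0.486 0.973 -0.242
vertex 0.638 0.822 0.216
vertex 1.108 1.152 -0.11
endloop
endfacet
facet normal 0.330 -0.859 -0.392
outer loop
vertex 1.262 -0.801 -0.524
vertex 1.732 -0.472 -0.85
vertex 1.689 -0.759 -0.257
endloop
endfacet
facet normal -0.421 -0.505 0.753
outer loop
vertex 1.262 -0.801 -0.524
vertex 1.689 -0.759 -0.257
vertex 0.638 0.822 0.216
endloop
endfacet
facet normal -0.421 -0.505 0.753
outer loop
vertex 0.638 0.822 0.216
vertex 1.689 -0.759 -0.257
vertex 1.065 0.864 0.483
endloop
endfacet
facet normal -0.330 0.858 0.393
outer loop
vertex 0.638 0.822 0.216
vertex 1.065 0.864 0.483
vertex 1.108 1.152 -0.11
endloop
endfacet
facet normal 0.331 -0.859 -0.392
outer loop
vertex 1.689 -0.759 -0.257
vertex 1.732 -0.472 -0.85
vertex 2.141 -0.548 -0.338
endloop
endfacet
facet normal 0.301 -0.297 0.906
outer loop
vertex 1.689 -0.759 -0.257
vertex 2.141 -0.548 -0.338
vertex 1.065 0.864 0.483
endloop
endfacet
facet normal 0.300 -0.298 0.906
outer loop
vertex 1.065 0.864 0.483
vertex 2.141 -0.548 -0.338
vertex 1.517 1.075 0.403
endloop
endfacet
facet normal -0.331 0.858 0.393
outer loop
vertex 1.065 0.864 0.483
vertex 1.517 1.075 0.403
vertex 1.108 1.152 -0.11
endloop
endfacet

endsolid


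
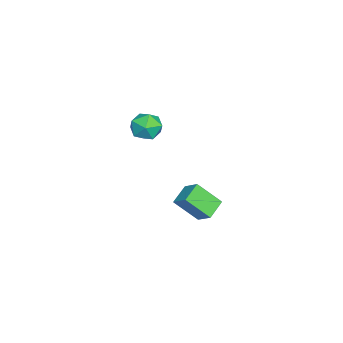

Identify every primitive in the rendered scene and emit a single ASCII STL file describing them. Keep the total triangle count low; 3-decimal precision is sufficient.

solid 
facet normal -0.847 0.451 -0.281
outer loop
vertex 1.418 1.721 2.391
vertex 0.913 0.858 2.528
vertex 1.009 1.512 3.29
endloop
endfacet
facet normal -0.403 0.915 0.029
outer loop
vertex 1.418 1.721 2.391
vertex 1.009 1.512 3.29
vertex 1.931 1.92 3.237
endloop
endfacet
facet normal 0.206 0.917 -0.341
outer loop
vertex 1.418 1.721 2.391
vertex 1.931 1.92 3.237
vertex 2.405 1.518 2.442
endloop
endfacet
facet normal 0.139 0.455 -0.880
outer loop
vertex 1.418 1.721 2.391
vertex 2.405 1.518 2.442
vertex 1.776 0.861 2.003
endloop
endfacet
facet normal -0.513 0.166 -0.842
outer loop
vertex 1.418 1.721 2.391
vertex 1.776 0.861 2.003
vertex 0.913 0.858 2.528
endloop
endfacet
facet normal -0.261 0.678 0.687
outer loop
vertex 1.931 1.92 3.237
vertex 1.009 1.512 3.29
vertex 1.744 1.179 3.897
endloop
endfacet
facet normal -0.980 -0.073 0.186
outer loop
vertex 1.009 1.512 3.29
vertex 0.913 0.858 2.528
vertex 1.115 0.522 3.458
endloop
endfacet
facet normal -0.438 -0.534 -0.723
outer loop
vertex 0.913 0.858 2.528
vertex 1.776 0.861 2.003
vertex 1.589 0.12 2.663
endloop
endfacet
facet normal 0.617 -0.067 -0.784
outer loop
vertex 1.776 0.861 2.003
vertex 2.405 1.518 2.442
vertex 2.511 0.528 2.61
endloop
endfacet
facet normal 0.726 0.682 0.088
outer loop
vertex 2.405 1.518 2.442
vertex 1.931 1.92 3.237
vertex 2.607 1.182 3.372
endloop
endfacet
facet normal -0.139 -0.455 0.880
outer loop
vertex 2.102 0.319 3.509
vertex 1.744 1.179 3.897
vertex 1.115 0.522 3.458
endloop
endfacet
facet normal -0.206 -0.917 0.341
outer loop
vertex 2.102 0.319 3.509
vertex 1.115 0.522 3.458
vertex 1.589 0.12 2.663
endloop
endfacet
facet normal 0.403 -0.915 -0.029
outer loop
vertex 2.102 0.319 3.509
vertex 1.589 0.12 2.663
vertex 2.511 0.528 2.61
endloop
endfacet
facet normal 0.847 -0.451 0.281
outer loop
vertex 2.102 0.319 3.509
vertex 2.511 0.528 2.61
vertex 2.607 1.182 3.372
endloop
endfacet
facet normal 0.513 -0.166 0.842
outer loop
vertex 2.102 0.319 3.509
vertex 2.607 1.182 3.372
vertex 1.744 1.179 3.897
endloop
endfacet
facet normal -0.617 0.067 0.784
outer loop
vertex 1.115 0.522 3.458
vertex 1.744 1.179 3.897
vertex 1.009 1.512 3.29
endloop
endfacet
facet normal -0.726 -0.682 -0.088
outer loop
vertex 1.589 0.12 2.663
vertex 1.115 0.522 3.458
vertex 0.913 0.858 2.528
endloop
endfacet
facet normal 0.261 -0.678 -0.687
outer loop
vertex 2.511 0.528 2.61
vertex 1.589 0.12 2.663
vertex 1.776 0.861 2.003
endloop
endfacet
facet normal 0.980 0.073 -0.186
outer loop
vertex 2.607 1.182 3.372
vertex 2.511 0.528 2.61
vertex 2.405 1.518 2.442
endloop
endfacet
facet normal 0.438 0.534 0.723
outer loop
vertex 1.744 1.179 3.897
vertex 2.607 1.182 3.372
vertex 1.931 1.92 3.237
endloop
endfacet
facet normal -0.867 0.305 0.393
outer loop
vertex -0.507 2.636 -3.202
vertex 0.114 3.436 -2.452
vertex -0.637 3.992 -4.541
endloop
endfacet
facet normal -0.492 -0.635 -0.595
outer loop
vertex 0.526 3.584 -5.068
vertex -0.507 2.636 -3.202
vertex -0.637 3.992 -4.541
endloop
endfacet
facet normal -0.867 0.305 0.393
outer loop
vertex -0.637 3.992 -4.541
vertex 0.114 3.436 -2.452
vertex -0.016 4.792 -3.791
endloop
endfacet
facet normal -0.068 0.710 -0.701
outer loop
vertex -0.016 4.792 -3.791
vertex 0.526 3.584 -5.068
vertex -0.637 3.992 -4.541
endloop
endfacet
facet normal 0.068 -0.710 0.701
outer loop
vertex -0.507 2.636 -3.202
vertex 1.277 3.028 -2.979
vertex 0.114 3.436 -2.452
endloop
endfacet
facet normal -0.492 -0.635 -0.595
outer loop
vertex 0.656 2.228 -3.729
vertex -0.507 2.636 -3.202
vertex 0.526 3.584 -5.068
endloop
endfacet
facet normal 0.068 -0.710 0.701
outer loop
vertex 0.656 2.228 -3.729
vertex 1.277 3.028 -2.979
vertex -0.507 2.636 -3.202
endloop
endfacet
facet normal 0.492 0.635 0.595
outer loop
vertex 0.114 3.436 -2.452
vertex 1.277 3.028 -2.979
vertex -0.016 4.792 -3.791
endloop
endfacet
facet normal -0.068 0.710 -0.701
outer loop
vertex 1.147 4.384 -4.318
vertex 0.526 3.584 -5.068
vertex -0.016 4.792 -3.791
endloop
endfacet
facet normal 0.492 0.635 0.595
outer loop
vertex -0.016 4.792 -3.791
vertex 1.277 3.028 -2.979
vertex 1.147 4.384 -4.318
endloop
endfacet
facet normal 0.867 -0.305 -0.393
outer loop
vertex 1.147 4.384 -4.318
vertex 0.656 2.228 -3.729
vertex 0.526 3.584 -5.068
endloop
endfacet
facet normal 0.867 -0.305 -0.393
outer loop
vertex 1.277 3.028 -2.979
vertex 0.656 2.228 -3.729
vertex 1.147 4.384 -4.318
endloop
endfacet

endsolid


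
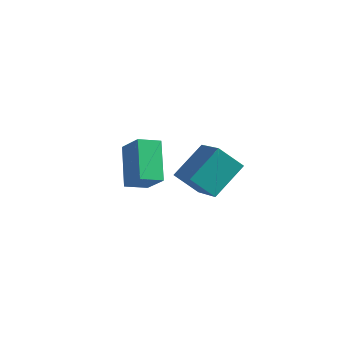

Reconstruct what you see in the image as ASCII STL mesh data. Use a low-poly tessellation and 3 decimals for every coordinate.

solid 
facet normal -0.554 0.616 -0.559
outer loop
vertex -0.222 -0.357 4.227
vertex 0.673 -0.242 3.467
vertex -0.78 -1.631 3.376
endloop
endfacet
facet normal -0.759 -0.098 0.644
outer loop
vertex 0.307 -2.838 4.473
vertex -0.222 -0.357 4.227
vertex -0.78 -1.631 3.376
endloop
endfacet
facet normal -0.554 0.616 -0.560
outer loop
vertex -0.78 -1.631 3.376
vertex 0.673 -0.242 3.467
vertex 0.116 -1.516 2.616
endloop
endfacet
facet normal -0.342 -0.782 -0.521
outer loop
vertex 0.116 -1.516 2.616
vertex 0.307 -2.838 4.473
vertex -0.78 -1.631 3.376
endloop
endfacet
facet normal 0.342 0.782 0.521
outer loop
vertex -0.222 -0.357 4.227
vertex 1.76 -1.449 4.564
vertex 0.673 -0.242 3.467
endloop
endfacet
facet normal -0.759 -0.098 0.644
outer loop
vertex 0.864 -1.564 5.324
vertex -0.222 -0.357 4.227
vertex 0.307 -2.838 4.473
endloop
endfacet
facet normal 0.342 0.782 0.522
outer loop
vertex 0.864 -1.564 5.324
vertex 1.76 -1.449 4.564
vertex -0.222 -0.357 4.227
endloop
endfacet
facet normal 0.759 0.098 -0.644
outer loop
vertex 0.673 -0.242 3.467
vertex 1.76 -1.449 4.564
vertex 0.116 -1.516 2.616
endloop
endfacet
facet normal -0.342 -0.782 -0.521
outer loop
vertex 1.202 -2.723 3.713
vertex 0.307 -2.838 4.473
vertex 0.116 -1.516 2.616
endloop
endfacet
facet normal 0.759 0.098 -0.644
outer loop
vertex 0.116 -1.516 2.616
vertex 1.76 -1.449 4.564
vertex 1.202 -2.723 3.713
endloop
endfacet
facet normal 0.554 -0.616 0.560
outer loop
vertex 1.202 -2.723 3.713
vertex 0.864 -1.564 5.324
vertex 0.307 -2.838 4.473
endloop
endfacet
facet normal 0.554 -0.616 0.560
outer loop
vertex 1.76 -1.449 4.564
vertex 0.864 -1.564 5.324
vertex 1.202 -2.723 3.713
endloop
endfacet
facet normal -0.597 0.285 -0.750
outer loop
vertex -3.629 0.473 0.056
vertex -4.287 1.84 1.099
vertex -2.925 1.067 -0.278
endloop
endfacet
facet normal 0.357 -0.742 -0.567
outer loop
vertex -2.113 0.68 0.741
vertex -3.629 0.473 0.056
vertex -2.925 1.067 -0.278
endloop
endfacet
facet normal -0.597 0.284 -0.750
outer loop
vertex -2.925 1.067 -0.278
vertex -4.287 1.84 1.099
vertex -3.583 2.434 0.764
endloop
endfacet
facet normal 0.718 0.606 -0.342
outer loop
vertex -3.583 2.434 0.764
vertex -2.113 0.68 0.741
vertex -2.925 1.067 -0.278
endloop
endfacet
facet normal -0.718 -0.606 0.342
outer loop
vertex -3.629 0.473 0.056
vertex -3.475 1.453 2.118
vertex -4.287 1.84 1.099
endloop
endfacet
facet normal 0.357 -0.743 -0.566
outer loop
vertex -2.817 0.086 1.076
vertex -3.629 0.473 0.056
vertex -2.113 0.68 0.741
endloop
endfacet
facet normal -0.718 -0.606 0.342
outer loop
vertex -2.817 0.086 1.076
vertex -3.475 1.453 2.118
vertex -3.629 0.473 0.056
endloop
endfacet
facet normal -0.357 0.743 0.567
outer loop
vertex -4.287 1.84 1.099
vertex -3.475 1.453 2.118
vertex -3.583 2.434 0.764
endloop
endfacet
facet normal 0.718 0.606 -0.342
outer loop
vertex -2.771 2.047 1.784
vertex -2.113 0.68 0.741
vertex -3.583 2.434 0.764
endloop
endfacet
facet normal -0.358 0.742 0.566
outer loop
vertex -3.583 2.434 0.764
vertex -3.475 1.453 2.118
vertex -2.771 2.047 1.784
endloop
endfacet
facet normal 0.597 -0.285 0.750
outer loop
vertex -2.771 2.047 1.784
vertex -2.817 0.086 1.076
vertex -2.113 0.68 0.741
endloop
endfacet
facet normal 0.596 -0.285 0.750
outer loop
vertex -3.475 1.453 2.118
vertex -2.817 0.086 1.076
vertex -2.771 2.047 1.784
endloop
endfacet

endsolid


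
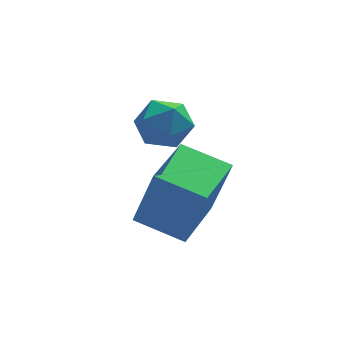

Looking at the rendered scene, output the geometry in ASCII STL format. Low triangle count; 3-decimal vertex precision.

solid 
facet normal -0.794 0.534 0.291
outer loop
vertex -2.316 -1.079 2.4
vertex -1.474 0.197 2.357
vertex -2.715 -0.865 0.917
endloop
endfacet
facet normal -0.551 -0.834 0.028
outer loop
vertex -1.746 -1.517 0.563
vertex -2.316 -1.079 2.4
vertex -2.715 -0.865 0.917
endloop
endfacet
facet normal -0.794 0.534 0.290
outer loop
vertex -2.715 -0.865 0.917
vertex -1.474 0.197 2.357
vertex -1.872 0.411 0.875
endloop
endfacet
facet normal -0.257 0.138 -0.957
outer loop
vertex -1.872 0.411 0.875
vertex -1.746 -1.517 0.563
vertex -2.715 -0.865 0.917
endloop
endfacet
facet normal 0.257 -0.137 0.957
outer loop
vertex -2.316 -1.079 2.4
vertex -0.505 -0.455 2.003
vertex -1.474 0.197 2.357
endloop
endfacet
facet normal -0.551 -0.834 0.028
outer loop
vertex -1.348 -1.731 2.045
vertex -2.316 -1.079 2.4
vertex -1.746 -1.517 0.563
endloop
endfacet
facet normal 0.257 -0.139 0.956
outer loop
vertex -1.348 -1.731 2.045
vertex -0.505 -0.455 2.003
vertex -2.316 -1.079 2.4
endloop
endfacet
facet normal 0.551 0.834 -0.028
outer loop
vertex -1.474 0.197 2.357
vertex -0.505 -0.455 2.003
vertex -1.872 0.411 0.875
endloop
endfacet
facet normal -0.258 0.138 -0.956
outer loop
vertex -0.904 -0.241 0.52
vertex -1.746 -1.517 0.563
vertex -1.872 0.411 0.875
endloop
endfacet
facet normal 0.551 0.834 -0.028
outer loop
vertex -1.872 0.411 0.875
vertex -0.505 -0.455 2.003
vertex -0.904 -0.241 0.52
endloop
endfacet
facet normal 0.794 -0.534 -0.290
outer loop
vertex -0.904 -0.241 0.52
vertex -1.348 -1.731 2.045
vertex -1.746 -1.517 0.563
endloop
endfacet
facet normal 0.794 -0.534 -0.291
outer loop
vertex -0.505 -0.455 2.003
vertex -1.348 -1.731 2.045
vertex -0.904 -0.241 0.52
endloop
endfacet
facet normal -0.487 0.835 0.256
outer loop
vertex -1.63 1.796 2.326
vertex -2.243 1.43 2.352
vertex -1.836 1.488 2.937
endloop
endfacet
facet normal 0.187 0.850 0.492
outer loop
vertex -1.63 1.796 2.326
vertex -1.836 1.488 2.937
vertex -1.152 1.455 2.734
endloop
endfacet
facet normal 0.619 0.782 -0.072
outer loop
vertex -1.63 1.796 2.326
vertex -1.152 1.455 2.734
vertex -1.136 1.377 2.023
endloop
endfacet
facet normal 0.212 0.724 -0.656
outer loop
vertex -1.63 1.796 2.326
vertex -1.136 1.377 2.023
vertex -1.81 1.361 1.788
endloop
endfacet
facet normal -0.471 0.756 -0.454
outer loop
vertex -1.63 1.796 2.326
vertex -1.81 1.361 1.788
vertex -2.243 1.43 2.352
endloop
endfacet
facet normal 0.285 0.284 0.915
outer loop
vertex -1.152 1.455 2.734
vertex -1.836 1.488 2.937
vertex -1.47 0.879 3.012
endloop
endfacet
facet normal -0.805 0.260 0.534
outer loop
vertex -1.836 1.488 2.937
vertex -2.243 1.43 2.352
vertex -2.144 0.863 2.777
endloop
endfacet
facet normal -0.778 0.133 -0.614
outer loop
vertex -2.243 1.43 2.352
vertex -1.81 1.361 1.788
vertex -2.128 0.785 2.066
endloop
endfacet
facet normal 0.326 0.080 -0.942
outer loop
vertex -1.81 1.361 1.788
vertex -1.136 1.377 2.023
vertex -1.444 0.752 1.863
endloop
endfacet
facet normal 0.985 0.174 0.003
outer loop
vertex -1.136 1.377 2.023
vertex -1.152 1.455 2.734
vertex -1.037 0.81 2.448
endloop
endfacet
facet normal -0.212 -0.724 0.656
outer loop
vertex -1.65 0.444 2.474
vertex -1.47 0.879 3.012
vertex -2.144 0.863 2.777
endloop
endfacet
facet normal -0.619 -0.782 0.072
outer loop
vertex -1.65 0.444 2.474
vertex -2.144 0.863 2.777
vertex -2.128 0.785 2.066
endloop
endfacet
facet normal -0.187 -0.850 -0.492
outer loop
vertex -1.65 0.444 2.474
vertex -2.128 0.785 2.066
vertex -1.444 0.752 1.863
endloop
endfacet
facet normal 0.487 -0.835 -0.256
outer loop
vertex -1.65 0.444 2.474
vertex -1.444 0.752 1.863
vertex -1.037 0.81 2.448
endloop
endfacet
facet normal 0.471 -0.756 0.454
outer loop
vertex -1.65 0.444 2.474
vertex -1.037 0.81 2.448
vertex -1.47 0.879 3.012
endloop
endfacet
facet normal -0.326 -0.080 0.942
outer loop
vertex -2.144 0.863 2.777
vertex -1.47 0.879 3.012
vertex -1.836 1.488 2.937
endloop
endfacet
facet normal -0.985 -0.174 -0.003
outer loop
vertex -2.128 0.785 2.066
vertex -2.144 0.863 2.777
vertex -2.243 1.43 2.352
endloop
endfacet
facet normal -0.285 -0.284 -0.915
outer loop
vertex -1.444 0.752 1.863
vertex -2.128 0.785 2.066
vertex -1.81 1.361 1.788
endloop
endfacet
facet normal 0.805 -0.260 -0.534
outer loop
vertex -1.037 0.81 2.448
vertex -1.444 0.752 1.863
vertex -1.136 1.377 2.023
endloop
endfacet
facet normal 0.778 -0.133 0.614
outer loop
vertex -1.47 0.879 3.012
vertex -1.037 0.81 2.448
vertex -1.152 1.455 2.734
endloop
endfacet

endsolid


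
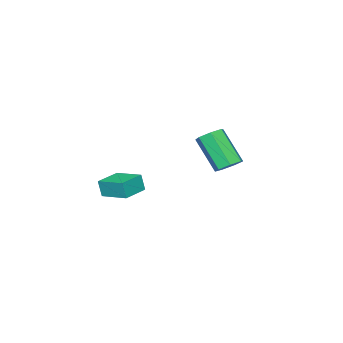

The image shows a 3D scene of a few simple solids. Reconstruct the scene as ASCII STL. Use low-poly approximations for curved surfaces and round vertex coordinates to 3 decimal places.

solid 
facet normal -0.999 0.002 0.032
outer loop
vertex 2.952 -0.355 1.045
vertex 2.964 0.99 1.352
vertex 2.926 -0.168 0.226
endloop
endfacet
facet normal -0.009 -0.975 -0.222
outer loop
vertex 4.136 -0.17 0.188
vertex 2.952 -0.355 1.045
vertex 2.926 -0.168 0.226
endloop
endfacet
facet normal -1.000 0.003 0.031
outer loop
vertex 2.926 -0.168 0.226
vertex 2.964 0.99 1.352
vertex 2.939 1.178 0.534
endloop
endfacet
facet normal -0.030 0.223 -0.974
outer loop
vertex 2.939 1.178 0.534
vertex 4.136 -0.17 0.188
vertex 2.926 -0.168 0.226
endloop
endfacet
facet normal 0.030 -0.223 0.974
outer loop
vertex 2.952 -0.355 1.045
vertex 4.174 0.988 1.314
vertex 2.964 0.99 1.352
endloop
endfacet
facet normal -0.010 -0.975 -0.224
outer loop
vertex 4.161 -0.358 1.006
vertex 2.952 -0.355 1.045
vertex 4.136 -0.17 0.188
endloop
endfacet
facet normal 0.031 -0.223 0.974
outer loop
vertex 4.161 -0.358 1.006
vertex 4.174 0.988 1.314
vertex 2.952 -0.355 1.045
endloop
endfacet
facet normal 0.009 0.975 0.224
outer loop
vertex 2.964 0.99 1.352
vertex 4.174 0.988 1.314
vertex 2.939 1.178 0.534
endloop
endfacet
facet normal -0.031 0.223 -0.974
outer loop
vertex 4.148 1.175 0.495
vertex 4.136 -0.17 0.188
vertex 2.939 1.178 0.534
endloop
endfacet
facet normal 0.010 0.975 0.222
outer loop
vertex 2.939 1.178 0.534
vertex 4.174 0.988 1.314
vertex 4.148 1.175 0.495
endloop
endfacet
facet normal 1.000 -0.002 -0.031
outer loop
vertex 4.148 1.175 0.495
vertex 4.161 -0.358 1.006
vertex 4.136 -0.17 0.188
endloop
endfacet
facet normal 0.999 -0.002 -0.032
outer loop
vertex 4.174 0.988 1.314
vertex 4.161 -0.358 1.006
vertex 4.148 1.175 0.495
endloop
endfacet
facet normal 0.094 0.627 -0.773
outer loop
vertex -1.734 2.088 0.524
vertex -2.177 1.694 0.151
vertex -2.321 2.235 0.572
endloop
endfacet
facet normal 0.237 0.740 0.630
outer loop
vertex -1.734 2.088 0.524
vertex -2.321 2.235 0.572
vertex -1.92 0.839 2.062
endloop
endfacet
facet normal 0.236 0.740 0.630
outer loop
vertex -1.92 0.839 2.062
vertex -2.321 2.235 0.572
vertex -2.508 0.986 2.11
endloop
endfacet
facet normal -0.094 -0.628 0.773
outer loop
vertex -1.92 0.839 2.062
vertex -2.508 0.986 2.11
vertex -2.363 0.446 1.689
endloop
endfacet
facet normal 0.094 0.627 -0.773
outer loop
vertex -2.321 2.235 0.572
vertex -2.177 1.694 0.151
vertex -2.8 1.975 0.303
endloop
endfacet
facet normal -0.608 0.651 0.454
outer loop
vertex -2.321 2.235 0.572
vertex -2.8 1.975 0.303
vertex -2.508 0.986 2.11
endloop
endfacet
facet normal -0.608 0.651 0.454
outer loop
vertex -2.508 0.986 2.11
vertex -2.8 1.975 0.303
vertex -2.987 0.726 1.841
endloop
endfacet
facet normal -0.093 -0.628 0.773
outer loop
vertex -2.508 0.986 2.11
vertex -2.987 0.726 1.841
vertex -2.363 0.446 1.689
endloop
endfacet
facet normal 0.095 0.628 -0.772
outer loop
vertex -2.8 1.975 0.303
vertex -2.177 1.694 0.151
vertex -2.809 1.504 -0.081
endloop
endfacet
facet normal -0.995 0.071 -0.064
outer loop
vertex -2.8 1.975 0.303
vertex -2.809 1.504 -0.081
vertex -2.987 0.726 1.841
endloop
endfacet
facet normal -0.995 0.071 -0.064
outer loop
vertex -2.987 0.726 1.841
vertex -2.809 1.504 -0.081
vertex -2.996 0.255 1.458
endloop
endfacet
facet normal -0.093 -0.627 0.773
outer loop
vertex -2.987 0.726 1.841
vertex -2.996 0.255 1.458
vertex -2.363 0.446 1.689
endloop
endfacet
facet normal 0.095 0.628 -0.773
outer loop
vertex -2.809 1.504 -0.081
vertex -2.177 1.694 0.151
vertex -2.342 1.176 -0.29
endloop
endfacet
facet normal -0.633 -0.562 -0.533
outer loop
vertex -2.809 1.504 -0.081
vertex -2.342 1.176 -0.29
vertex -2.996 0.255 1.458
endloop
endfacet
facet normal -0.633 -0.562 -0.533
outer loop
vertex -2.996 0.255 1.458
vertex -2.342 1.176 -0.29
vertex -2.529 -0.072 1.248
endloop
endfacet
facet normal -0.092 -0.628 0.773
outer loop
vertex -2.996 0.255 1.458
vertex -2.529 -0.072 1.248
vertex -2.363 0.446 1.689
endloop
endfacet
facet normal 0.094 0.628 -0.773
outer loop
vertex -2.342 1.176 -0.29
vertex -2.177 1.694 0.151
vertex -1.751 1.239 -0.167
endloop
endfacet
facet normal 0.207 -0.772 -0.601
outer loop
vertex -2.342 1.176 -0.29
vertex -1.751 1.239 -0.167
vertex -2.529 -0.072 1.248
endloop
endfacet
facet normal 0.206 -0.772 -0.602
outer loop
vertex -2.529 -0.072 1.248
vertex -1.751 1.239 -0.167
vertex -1.938 -0.01 1.371
endloop
endfacet
facet normal -0.095 -0.627 0.773
outer loop
vertex -2.529 -0.072 1.248
vertex -1.938 -0.01 1.371
vertex -2.363 0.446 1.689
endloop
endfacet
facet normal 0.094 0.628 -0.773
outer loop
vertex -1.751 1.239 -0.167
vertex -2.177 1.694 0.151
vertex -1.48 1.644 0.195
endloop
endfacet
facet normal 0.890 -0.401 -0.217
outer loop
vertex -1.751 1.239 -0.167
vertex -1.48 1.644 0.195
vertex -1.938 -0.01 1.371
endloop
endfacet
facet normal 0.890 -0.401 -0.217
outer loop
vertex -1.938 -0.01 1.371
vertex -1.48 1.644 0.195
vertex -1.667 0.396 1.733
endloop
endfacet
facet normal -0.094 -0.627 0.773
outer loop
vertex -1.938 -0.01 1.371
vertex -1.667 0.396 1.733
vertex -2.363 0.446 1.689
endloop
endfacet
facet normal 0.094 0.627 -0.774
outer loop
vertex -1.48 1.644 0.195
vertex -2.177 1.694 0.151
vertex -1.734 2.088 0.524
endloop
endfacet
facet normal 0.904 0.272 0.331
outer loop
vertex -1.48 1.644 0.195
vertex -1.734 2.088 0.524
vertex -1.667 0.396 1.733
endloop
endfacet
facet normal 0.904 0.271 0.330
outer loop
vertex -1.667 0.396 1.733
vertex -1.734 2.088 0.524
vertex -1.92 0.839 2.062
endloop
endfacet
facet normal -0.094 -0.628 0.773
outer loop
vertex -1.667 0.396 1.733
vertex -1.92 0.839 2.062
vertex -2.363 0.446 1.689
endloop
endfacet

endsolid


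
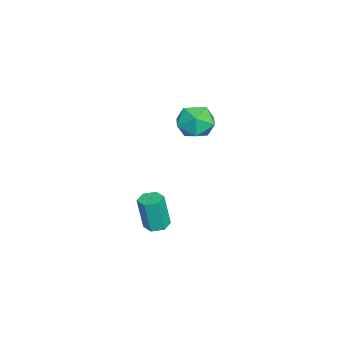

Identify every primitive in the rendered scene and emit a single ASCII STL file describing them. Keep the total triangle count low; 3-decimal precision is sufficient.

solid 
facet normal 0.399 0.605 0.689
outer loop
vertex -0.783 3.811 3.472
vertex -1.527 3.319 4.334
vertex -0.41 2.823 4.123
endloop
endfacet
facet normal 0.874 0.450 0.182
outer loop
vertex -0.783 3.811 3.472
vertex -0.41 2.823 4.123
vertex -0.187 2.882 2.904
endloop
endfacet
facet normal 0.605 0.660 -0.445
outer loop
vertex -0.783 3.811 3.472
vertex -0.187 2.882 2.904
vertex -1.168 3.414 2.361
endloop
endfacet
facet normal -0.038 0.945 -0.325
outer loop
vertex -0.783 3.811 3.472
vertex -1.168 3.414 2.361
vertex -1.996 3.684 3.244
endloop
endfacet
facet normal -0.166 0.911 0.377
outer loop
vertex -0.783 3.811 3.472
vertex -1.996 3.684 3.244
vertex -1.527 3.319 4.334
endloop
endfacet
facet normal 0.952 -0.259 0.162
outer loop
vertex -0.187 2.882 2.904
vertex -0.41 2.823 4.123
vertex -0.564 1.816 3.416
endloop
endfacet
facet normal 0.182 -0.008 0.983
outer loop
vertex -0.41 2.823 4.123
vertex -1.527 3.319 4.334
vertex -1.392 2.086 4.299
endloop
endfacet
facet normal -0.731 0.488 0.478
outer loop
vertex -1.527 3.319 4.334
vertex -1.996 3.684 3.244
vertex -2.373 2.618 3.756
endloop
endfacet
facet normal -0.524 0.542 -0.657
outer loop
vertex -1.996 3.684 3.244
vertex -1.168 3.414 2.361
vertex -2.15 2.677 2.537
endloop
endfacet
facet normal 0.516 0.081 -0.853
outer loop
vertex -1.168 3.414 2.361
vertex -0.187 2.882 2.904
vertex -1.033 2.181 2.326
endloop
endfacet
facet normal 0.038 -0.945 0.325
outer loop
vertex -1.777 1.689 3.188
vertex -0.564 1.816 3.416
vertex -1.392 2.086 4.299
endloop
endfacet
facet normal -0.605 -0.660 0.445
outer loop
vertex -1.777 1.689 3.188
vertex -1.392 2.086 4.299
vertex -2.373 2.618 3.756
endloop
endfacet
facet normal -0.874 -0.450 -0.182
outer loop
vertex -1.777 1.689 3.188
vertex -2.373 2.618 3.756
vertex -2.15 2.677 2.537
endloop
endfacet
facet normal -0.399 -0.605 -0.689
outer loop
vertex -1.777 1.689 3.188
vertex -2.15 2.677 2.537
vertex -1.033 2.181 2.326
endloop
endfacet
facet normal 0.166 -0.911 -0.377
outer loop
vertex -1.777 1.689 3.188
vertex -1.033 2.181 2.326
vertex -0.564 1.816 3.416
endloop
endfacet
facet normal 0.524 -0.542 0.657
outer loop
vertex -1.392 2.086 4.299
vertex -0.564 1.816 3.416
vertex -0.41 2.823 4.123
endloop
endfacet
facet normal -0.516 -0.081 0.853
outer loop
vertex -2.373 2.618 3.756
vertex -1.392 2.086 4.299
vertex -1.527 3.319 4.334
endloop
endfacet
facet normal -0.952 0.259 -0.162
outer loop
vertex -2.15 2.677 2.537
vertex -2.373 2.618 3.756
vertex -1.996 3.684 3.244
endloop
endfacet
facet normal -0.182 0.008 -0.983
outer loop
vertex -1.033 2.181 2.326
vertex -2.15 2.677 2.537
vertex -1.168 3.414 2.361
endloop
endfacet
facet normal 0.731 -0.488 -0.478
outer loop
vertex -0.564 1.816 3.416
vertex -1.033 2.181 2.326
vertex -0.187 2.882 2.904
endloop
endfacet
facet normal -0.018 0.160 -0.987
outer loop
vertex 0.19 0.46 -4.682
vertex -0.52 0.726 -4.626
vertex 0.07 1.201 -4.56
endloop
endfacet
facet normal 0.987 0.159 0.008
outer loop
vertex 0.19 0.46 -4.682
vertex 0.07 1.201 -4.56
vertex 0.23 0.108 -2.511
endloop
endfacet
facet normal 0.987 0.159 0.008
outer loop
vertex 0.23 0.108 -2.511
vertex 0.07 1.201 -4.56
vertex 0.11 0.849 -2.388
endloop
endfacet
facet normal 0.019 -0.161 0.987
outer loop
vertex 0.23 0.108 -2.511
vertex 0.11 0.849 -2.388
vertex -0.48 0.374 -2.454
endloop
endfacet
facet normal -0.019 0.161 -0.987
outer loop
vertex 0.07 1.201 -4.56
vertex -0.52 0.726 -4.626
vertex -0.64 1.466 -4.503
endloop
endfacet
facet normal 0.356 0.923 0.143
outer loop
vertex 0.07 1.201 -4.56
vertex -0.64 1.466 -4.503
vertex 0.11 0.849 -2.388
endloop
endfacet
facet normal 0.356 0.923 0.143
outer loop
vertex 0.11 0.849 -2.388
vertex -0.64 1.466 -4.503
vertex -0.6 1.114 -2.332
endloop
endfacet
facet normal 0.018 -0.160 0.987
outer loop
vertex 0.11 0.849 -2.388
vertex -0.6 1.114 -2.332
vertex -0.48 0.374 -2.454
endloop
endfacet
facet normal -0.019 0.161 -0.987
outer loop
vertex -0.64 1.466 -4.503
vertex -0.52 0.726 -4.626
vertex -1.23 0.992 -4.569
endloop
endfacet
facet normal -0.630 0.765 0.136
outer loop
vertex -0.64 1.466 -4.503
vertex -1.23 0.992 -4.569
vertex -0.6 1.114 -2.332
endloop
endfacet
facet normal -0.630 0.765 0.136
outer loop
vertex -0.6 1.114 -2.332
vertex -1.23 0.992 -4.569
vertex -1.19 0.64 -2.398
endloop
endfacet
facet normal 0.018 -0.160 0.987
outer loop
vertex -0.6 1.114 -2.332
vertex -1.19 0.64 -2.398
vertex -0.48 0.374 -2.454
endloop
endfacet
facet normal -0.019 0.161 -0.987
outer loop
vertex -1.23 0.992 -4.569
vertex -0.52 0.726 -4.626
vertex -1.11 0.251 -4.692
endloop
endfacet
facet normal -0.987 -0.159 -0.008
outer loop
vertex -1.23 0.992 -4.569
vertex -1.11 0.251 -4.692
vertex -1.19 0.64 -2.398
endloop
endfacet
facet normal -0.987 -0.159 -0.008
outer loop
vertex -1.19 0.64 -2.398
vertex -1.11 0.251 -4.692
vertex -1.07 -0.101 -2.52
endloop
endfacet
facet normal 0.018 -0.160 0.987
outer loop
vertex -1.19 0.64 -2.398
vertex -1.07 -0.101 -2.52
vertex -0.48 0.374 -2.454
endloop
endfacet
facet normal -0.018 0.160 -0.987
outer loop
vertex -1.11 0.251 -4.692
vertex -0.52 0.726 -4.626
vertex -0.4 -0.014 -4.748
endloop
endfacet
facet normal -0.356 -0.923 -0.143
outer loop
vertex -1.11 0.251 -4.692
vertex -0.4 -0.014 -4.748
vertex -1.07 -0.101 -2.52
endloop
endfacet
facet normal -0.356 -0.923 -0.143
outer loop
vertex -1.07 -0.101 -2.52
vertex -0.4 -0.014 -4.748
vertex -0.36 -0.366 -2.577
endloop
endfacet
facet normal 0.019 -0.161 0.987
outer loop
vertex -1.07 -0.101 -2.52
vertex -0.36 -0.366 -2.577
vertex -0.48 0.374 -2.454
endloop
endfacet
facet normal -0.018 0.160 -0.987
outer loop
vertex -0.4 -0.014 -4.748
vertex -0.52 0.726 -4.626
vertex 0.19 0.46 -4.682
endloop
endfacet
facet normal 0.630 -0.765 -0.136
outer loop
vertex -0.4 -0.014 -4.748
vertex 0.19 0.46 -4.682
vertex -0.36 -0.366 -2.577
endloop
endfacet
facet normal 0.630 -0.765 -0.136
outer loop
vertex -0.36 -0.366 -2.577
vertex 0.19 0.46 -4.682
vertex 0.23 0.108 -2.511
endloop
endfacet
facet normal 0.019 -0.161 0.987
outer loop
vertex -0.36 -0.366 -2.577
vertex 0.23 0.108 -2.511
vertex -0.48 0.374 -2.454
endloop
endfacet

endsolid


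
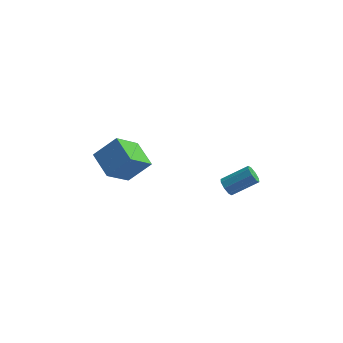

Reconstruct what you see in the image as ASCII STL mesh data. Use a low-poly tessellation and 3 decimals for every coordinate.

solid 
facet normal -0.793 -0.331 -0.512
outer loop
vertex 2.531 -3.018 -1.941
vertex 2.255 -3.154 -1.426
vertex 2.28 -2.669 -1.778
endloop
endfacet
facet normal 0.272 0.561 -0.782
outer loop
vertex 2.531 -3.018 -1.941
vertex 2.28 -2.669 -1.778
vertex 3.941 -2.43 -1.029
endloop
endfacet
facet normal 0.272 0.560 -0.782
outer loop
vertex 3.941 -2.43 -1.029
vertex 2.28 -2.669 -1.778
vertex 3.691 -2.081 -0.866
endloop
endfacet
facet normal 0.793 0.329 0.512
outer loop
vertex 3.941 -2.43 -1.029
vertex 3.691 -2.081 -0.866
vertex 3.665 -2.566 -0.514
endloop
endfacet
facet normal -0.792 -0.331 -0.513
outer loop
vertex 2.28 -2.669 -1.778
vertex 2.255 -3.154 -1.426
vertex 2.014 -2.604 -1.409
endloop
endfacet
facet normal -0.193 0.933 -0.303
outer loop
vertex 2.28 -2.669 -1.778
vertex 2.014 -2.604 -1.409
vertex 3.691 -2.081 -0.866
endloop
endfacet
facet normal -0.193 0.933 -0.303
outer loop
vertex 3.691 -2.081 -0.866
vertex 2.014 -2.604 -1.409
vertex 3.425 -2.016 -0.497
endloop
endfacet
facet normal 0.792 0.330 0.513
outer loop
vertex 3.691 -2.081 -0.866
vertex 3.425 -2.016 -0.497
vertex 3.665 -2.566 -0.514
endloop
endfacet
facet normal -0.793 -0.331 -0.512
outer loop
vertex 2.014 -2.604 -1.409
vertex 2.255 -3.154 -1.426
vertex 1.89 -2.862 -1.05
endloop
endfacet
facet normal -0.546 0.758 0.356
outer loop
vertex 2.014 -2.604 -1.409
vertex 1.89 -2.862 -1.05
vertex 3.425 -2.016 -0.497
endloop
endfacet
facet normal -0.546 0.758 0.356
outer loop
vertex 3.425 -2.016 -0.497
vertex 1.89 -2.862 -1.05
vertex 3.301 -2.274 -0.138
endloop
endfacet
facet normal 0.793 0.330 0.511
outer loop
vertex 3.425 -2.016 -0.497
vertex 3.301 -2.274 -0.138
vertex 3.665 -2.566 -0.514
endloop
endfacet
facet normal -0.792 -0.331 -0.512
outer loop
vertex 1.89 -2.862 -1.05
vertex 2.255 -3.154 -1.426
vertex 1.979 -3.29 -0.911
endloop
endfacet
facet normal -0.578 0.141 0.804
outer loop
vertex 1.89 -2.862 -1.05
vertex 1.979 -3.29 -0.911
vertex 3.301 -2.274 -0.138
endloop
endfacet
facet normal -0.579 0.142 0.803
outer loop
vertex 3.301 -2.274 -0.138
vertex 1.979 -3.29 -0.911
vertex 3.389 -2.702 0.001
endloop
endfacet
facet normal 0.793 0.329 0.512
outer loop
vertex 3.301 -2.274 -0.138
vertex 3.389 -2.702 0.001
vertex 3.665 -2.566 -0.514
endloop
endfacet
facet normal -0.793 -0.329 -0.512
outer loop
vertex 1.979 -3.29 -0.911
vertex 2.255 -3.154 -1.426
vertex 2.229 -3.639 -1.074
endloop
endfacet
facet normal -0.272 -0.560 0.782
outer loop
vertex 1.979 -3.29 -0.911
vertex 2.229 -3.639 -1.074
vertex 3.389 -2.702 0.001
endloop
endfacet
facet normal -0.272 -0.561 0.782
outer loop
vertex 3.389 -2.702 0.001
vertex 2.229 -3.639 -1.074
vertex 3.64 -3.051 -0.162
endloop
endfacet
facet normal 0.793 0.331 0.512
outer loop
vertex 3.389 -2.702 0.001
vertex 3.64 -3.051 -0.162
vertex 3.665 -2.566 -0.514
endloop
endfacet
facet normal -0.792 -0.330 -0.513
outer loop
vertex 2.229 -3.639 -1.074
vertex 2.255 -3.154 -1.426
vertex 2.495 -3.704 -1.443
endloop
endfacet
facet normal 0.193 -0.933 0.303
outer loop
vertex 2.229 -3.639 -1.074
vertex 2.495 -3.704 -1.443
vertex 3.64 -3.051 -0.162
endloop
endfacet
facet normal 0.193 -0.933 0.303
outer loop
vertex 3.64 -3.051 -0.162
vertex 2.495 -3.704 -1.443
vertex 3.906 -3.116 -0.531
endloop
endfacet
facet normal 0.792 0.331 0.513
outer loop
vertex 3.64 -3.051 -0.162
vertex 3.906 -3.116 -0.531
vertex 3.665 -2.566 -0.514
endloop
endfacet
facet normal -0.793 -0.330 -0.511
outer loop
vertex 2.495 -3.704 -1.443
vertex 2.255 -3.154 -1.426
vertex 2.619 -3.446 -1.802
endloop
endfacet
facet normal 0.546 -0.758 -0.356
outer loop
vertex 2.495 -3.704 -1.443
vertex 2.619 -3.446 -1.802
vertex 3.906 -3.116 -0.531
endloop
endfacet
facet normal 0.546 -0.758 -0.356
outer loop
vertex 3.906 -3.116 -0.531
vertex 2.619 -3.446 -1.802
vertex 4.03 -2.858 -0.89
endloop
endfacet
facet normal 0.793 0.331 0.512
outer loop
vertex 3.906 -3.116 -0.531
vertex 4.03 -2.858 -0.89
vertex 3.665 -2.566 -0.514
endloop
endfacet
facet normal -0.793 -0.329 -0.512
outer loop
vertex 2.619 -3.446 -1.802
vertex 2.255 -3.154 -1.426
vertex 2.531 -3.018 -1.941
endloop
endfacet
facet normal 0.578 -0.142 -0.803
outer loop
vertex 2.619 -3.446 -1.802
vertex 2.531 -3.018 -1.941
vertex 4.03 -2.858 -0.89
endloop
endfacet
facet normal 0.578 -0.141 -0.804
outer loop
vertex 4.03 -2.858 -0.89
vertex 2.531 -3.018 -1.941
vertex 3.941 -2.43 -1.029
endloop
endfacet
facet normal 0.792 0.331 0.512
outer loop
vertex 4.03 -2.858 -0.89
vertex 3.941 -2.43 -1.029
vertex 3.665 -2.566 -0.514
endloop
endfacet
facet normal -0.395 -0.618 0.679
outer loop
vertex -2.874 -4.108 0.924
vertex -3.961 -2.84 1.445
vertex -4.084 -4.654 -0.277
endloop
endfacet
facet normal 0.622 -0.724 -0.297
outer loop
vertex -3.219 -3.3 -1.765
vertex -2.874 -4.108 0.924
vertex -4.084 -4.654 -0.277
endloop
endfacet
facet normal -0.396 -0.618 0.679
outer loop
vertex -4.084 -4.654 -0.277
vertex -3.961 -2.84 1.445
vertex -5.172 -3.385 0.244
endloop
endfacet
facet normal -0.676 -0.305 -0.670
outer loop
vertex -5.172 -3.385 0.244
vertex -3.219 -3.3 -1.765
vertex -4.084 -4.654 -0.277
endloop
endfacet
facet normal 0.677 0.305 0.670
outer loop
vertex -2.874 -4.108 0.924
vertex -3.096 -1.486 -0.043
vertex -3.961 -2.84 1.445
endloop
endfacet
facet normal 0.621 -0.725 -0.298
outer loop
vertex -2.008 -2.755 -0.564
vertex -2.874 -4.108 0.924
vertex -3.219 -3.3 -1.765
endloop
endfacet
facet normal 0.676 0.305 0.671
outer loop
vertex -2.008 -2.755 -0.564
vertex -3.096 -1.486 -0.043
vertex -2.874 -4.108 0.924
endloop
endfacet
facet normal -0.622 0.725 0.298
outer loop
vertex -3.961 -2.84 1.445
vertex -3.096 -1.486 -0.043
vertex -5.172 -3.385 0.244
endloop
endfacet
facet normal -0.677 -0.304 -0.671
outer loop
vertex -4.306 -2.032 -1.244
vertex -3.219 -3.3 -1.765
vertex -5.172 -3.385 0.244
endloop
endfacet
facet normal -0.622 0.725 0.297
outer loop
vertex -5.172 -3.385 0.244
vertex -3.096 -1.486 -0.043
vertex -4.306 -2.032 -1.244
endloop
endfacet
facet normal 0.395 0.618 -0.679
outer loop
vertex -4.306 -2.032 -1.244
vertex -2.008 -2.755 -0.564
vertex -3.219 -3.3 -1.765
endloop
endfacet
facet normal 0.395 0.618 -0.679
outer loop
vertex -3.096 -1.486 -0.043
vertex -2.008 -2.755 -0.564
vertex -4.306 -2.032 -1.244
endloop
endfacet

endsolid
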